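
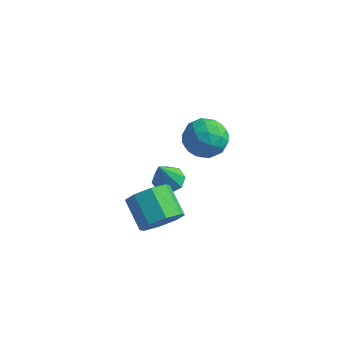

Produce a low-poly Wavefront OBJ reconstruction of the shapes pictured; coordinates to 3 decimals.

v -0.919 3.975 -2.376
v -0.336 4.338 -2.196
v -0.901 3.205 -0.884
v -0.793 4.597 -2.057
v -1.324 4.491 -2.105
v -1.618 4.083 -2.312
v -1.502 3.612 -2.557
v -1.044 3.354 -2.696
v -0.514 3.459 -2.648
v -0.22 3.867 -2.441
v 1.606 3.07 2.42
v 2.289 2.438 2.156
v 1.291 2.202 3.684
v 1.974 1.57 3.42
v 2.224 2.455 3.72
v 2.419 2.991 2.939
v 1.161 1.649 2.901
v 1.356 2.185 2.12
v 2.014 1.56 2.453
v 2.671 2.058 2.959
v 0.909 2.582 2.881
v 1.566 3.08 3.387
v 1.975 2.83 2.177
v 1.605 1.81 3.663
v 1.752 2.33 3.839
v 2.154 1.958 3.684
v 2.051 3.156 2.637
v 2.453 2.784 2.482
v 2.415 2.794 3.401
v 1.127 1.856 3.358
v 1.529 1.484 3.203
v 1.426 2.682 2.156
v 1.828 2.31 2.001
v 1.165 1.846 2.439
v 2.215 1.942 2.196
v 2.03 1.432 2.939
v 1.552 1.478 2.634
v 1.666 1.794 2.175
v 2.601 2.235 2.494
v 2.416 1.725 3.236
v 2.563 2.245 3.413
v 2.677 2.56 2.954
v 2.439 1.719 2.668
v 1.164 2.915 2.604
v 0.979 2.405 3.346
v 0.903 2.08 2.886
v 1.017 2.395 2.427
v 1.55 3.208 2.901
v 1.365 2.698 3.644
v 1.914 2.846 3.665
v 2.028 3.162 3.206
v 1.141 2.921 3.172
v 0.87 0.684 -1.534
v 1.53 0.999 -0.913
v 0.451 1.631 -0.085
v -0.21 1.316 -0.706
v 1.399 1.481 -1.451
v 0.319 2.112 -0.623
v 0.958 1.496 -2.039
v -0.122 2.127 -1.211
v 0.465 1.036 -2.33
v -0.615 1.667 -1.502
v 0.209 0.369 -2.155
v -0.87 1.001 -1.327
v 0.341 -0.112 -1.617
v -0.739 0.519 -0.789
v 0.782 -0.127 -1.029
v -0.298 0.504 -0.201
v 1.275 0.333 -0.738
v 0.195 0.964 0.09
f 2 1 4
f 2 4 3
f 4 1 5
f 4 5 3
f 5 1 6
f 5 6 3
f 6 1 7
f 6 7 3
f 7 1 8
f 7 8 3
f 8 1 9
f 8 9 3
f 9 1 10
f 9 10 3
f 10 1 2
f 10 2 3
f 11 48 27
f 48 22 51
f 27 51 16
f 48 51 27
f 11 27 23
f 27 16 28
f 23 28 12
f 27 28 23
f 11 23 32
f 23 12 33
f 32 33 18
f 23 33 32
f 11 32 44
f 32 18 47
f 44 47 21
f 32 47 44
f 11 44 48
f 44 21 52
f 48 52 22
f 44 52 48
f 12 28 39
f 28 16 42
f 39 42 20
f 28 42 39
f 16 51 29
f 51 22 50
f 29 50 15
f 51 50 29
f 22 52 49
f 52 21 45
f 49 45 13
f 52 45 49
f 21 47 46
f 47 18 34
f 46 34 17
f 47 34 46
f 18 33 38
f 33 12 35
f 38 35 19
f 33 35 38
f 14 40 26
f 40 20 41
f 26 41 15
f 40 41 26
f 14 26 24
f 26 15 25
f 24 25 13
f 26 25 24
f 14 24 31
f 24 13 30
f 31 30 17
f 24 30 31
f 14 31 36
f 31 17 37
f 36 37 19
f 31 37 36
f 14 36 40
f 36 19 43
f 40 43 20
f 36 43 40
f 15 41 29
f 41 20 42
f 29 42 16
f 41 42 29
f 13 25 49
f 25 15 50
f 49 50 22
f 25 50 49
f 17 30 46
f 30 13 45
f 46 45 21
f 30 45 46
f 19 37 38
f 37 17 34
f 38 34 18
f 37 34 38
f 20 43 39
f 43 19 35
f 39 35 12
f 43 35 39
f 54 53 57
f 54 57 55
f 55 57 58
f 55 58 56
f 57 53 59
f 57 59 58
f 58 59 60
f 58 60 56
f 59 53 61
f 59 61 60
f 60 61 62
f 60 62 56
f 61 53 63
f 61 63 62
f 62 63 64
f 62 64 56
f 63 53 65
f 63 65 64
f 64 65 66
f 64 66 56
f 65 53 67
f 65 67 66
f 66 67 68
f 66 68 56
f 67 53 69
f 67 69 68
f 68 69 70
f 68 70 56
f 69 53 54
f 69 54 70
f 70 54 55
f 70 55 56



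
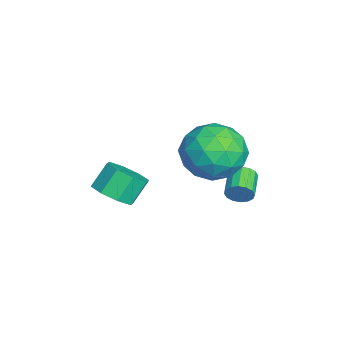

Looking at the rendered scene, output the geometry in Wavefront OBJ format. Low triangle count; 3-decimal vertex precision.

v -0.803 2.265 -2.009
v -0.649 2.491 -1.555
v -1.664 2.62 -1.277
v -1.817 2.395 -1.731
v -0.672 2.698 -1.733
v -1.686 2.828 -1.455
v -0.729 2.79 -1.985
v -1.744 2.919 -1.707
v -0.806 2.74 -2.244
v -1.821 2.87 -1.966
v -0.883 2.564 -2.44
v -1.897 2.693 -2.161
v -0.937 2.307 -2.52
v -1.952 2.437 -2.242
v -0.956 2.04 -2.463
v -1.971 2.169 -2.185
v -0.934 1.832 -2.285
v -1.948 1.962 -2.007
v -0.876 1.741 -2.033
v -1.891 1.87 -1.755
v -0.799 1.79 -1.774
v -1.814 1.92 -1.496
v -0.723 1.967 -1.579
v -1.737 2.096 -1.3
v -0.668 2.223 -1.498
v -1.683 2.353 -1.22
v 0.037 2.352 1.342
v 0.986 2.004 2.044
v 0.234 0.696 0.256
v 1.183 0.348 0.958
v 0.045 0.363 1.425
v -0.077 1.386 2.097
v 1.297 1.314 0.203
v 1.175 2.337 0.875
v 1.764 1.363 1.34
v 0.991 0.775 2.095
v 0.229 1.925 0.205
v -0.544 1.337 0.96
v 0.494 2.323 1.789
v 0.726 0.377 0.511
v 0.057 0.385 0.786
v 0.615 0.181 1.199
v -0.13 1.96 1.82
v 0.427 1.756 2.232
v -0.126 0.791 1.868
v 0.793 0.944 0.068
v 1.35 0.74 0.48
v 0.605 2.519 1.101
v 1.163 2.315 1.514
v 1.346 1.909 0.432
v 1.509 1.742 1.787
v 1.625 0.769 1.149
v 1.692 1.336 0.705
v 1.621 1.938 1.1
v 1.055 1.397 2.231
v 1.171 0.423 1.592
v 0.502 0.432 1.867
v 0.43 1.034 2.262
v 1.512 1.02 1.817
v 0.049 2.277 0.708
v 0.165 1.303 0.069
v 0.79 1.666 0.038
v 0.718 2.268 0.433
v -0.405 1.931 1.151
v -0.289 0.958 0.513
v -0.401 0.762 1.2
v -0.472 1.364 1.595
v -0.292 1.68 0.483
v 0.72 -2.012 -0.975
v 1.286 -2.351 -0.472
v 0.847 -1.828 0.377
v 0.28 -1.488 -0.125
v 1.478 -1.796 -0.715
v 1.039 -1.273 0.134
v 1.225 -1.368 -1.11
v 0.786 -0.844 -0.26
v 0.677 -1.316 -1.425
v 0.237 -0.793 -0.576
v 0.153 -1.672 -1.477
v -0.286 -1.149 -0.628
v -0.039 -2.227 -1.234
v -0.478 -1.704 -0.385
v 0.214 -2.656 -0.84
v -0.225 -2.132 0.01
v 0.763 -2.707 -0.524
v 0.323 -2.184 0.325
f 2 1 5
f 2 5 3
f 3 5 6
f 3 6 4
f 5 1 7
f 5 7 6
f 6 7 8
f 6 8 4
f 7 1 9
f 7 9 8
f 8 9 10
f 8 10 4
f 9 1 11
f 9 11 10
f 10 11 12
f 10 12 4
f 11 1 13
f 11 13 12
f 12 13 14
f 12 14 4
f 13 1 15
f 13 15 14
f 14 15 16
f 14 16 4
f 15 1 17
f 15 17 16
f 16 17 18
f 16 18 4
f 17 1 19
f 17 19 18
f 18 19 20
f 18 20 4
f 19 1 21
f 19 21 20
f 20 21 22
f 20 22 4
f 21 1 23
f 21 23 22
f 22 23 24
f 22 24 4
f 23 1 25
f 23 25 24
f 24 25 26
f 24 26 4
f 25 1 2
f 25 2 26
f 26 2 3
f 26 3 4
f 27 64 43
f 64 38 67
f 43 67 32
f 64 67 43
f 27 43 39
f 43 32 44
f 39 44 28
f 43 44 39
f 27 39 48
f 39 28 49
f 48 49 34
f 39 49 48
f 27 48 60
f 48 34 63
f 60 63 37
f 48 63 60
f 27 60 64
f 60 37 68
f 64 68 38
f 60 68 64
f 28 44 55
f 44 32 58
f 55 58 36
f 44 58 55
f 32 67 45
f 67 38 66
f 45 66 31
f 67 66 45
f 38 68 65
f 68 37 61
f 65 61 29
f 68 61 65
f 37 63 62
f 63 34 50
f 62 50 33
f 63 50 62
f 34 49 54
f 49 28 51
f 54 51 35
f 49 51 54
f 30 56 42
f 56 36 57
f 42 57 31
f 56 57 42
f 30 42 40
f 42 31 41
f 40 41 29
f 42 41 40
f 30 40 47
f 40 29 46
f 47 46 33
f 40 46 47
f 30 47 52
f 47 33 53
f 52 53 35
f 47 53 52
f 30 52 56
f 52 35 59
f 56 59 36
f 52 59 56
f 31 57 45
f 57 36 58
f 45 58 32
f 57 58 45
f 29 41 65
f 41 31 66
f 65 66 38
f 41 66 65
f 33 46 62
f 46 29 61
f 62 61 37
f 46 61 62
f 35 53 54
f 53 33 50
f 54 50 34
f 53 50 54
f 36 59 55
f 59 35 51
f 55 51 28
f 59 51 55
f 70 69 73
f 70 73 71
f 71 73 74
f 71 74 72
f 73 69 75
f 73 75 74
f 74 75 76
f 74 76 72
f 75 69 77
f 75 77 76
f 76 77 78
f 76 78 72
f 77 69 79
f 77 79 78
f 78 79 80
f 78 80 72
f 79 69 81
f 79 81 80
f 80 81 82
f 80 82 72
f 81 69 83
f 81 83 82
f 82 83 84
f 82 84 72
f 83 69 85
f 83 85 84
f 84 85 86
f 84 86 72
f 85 69 70
f 85 70 86
f 86 70 71
f 86 71 72



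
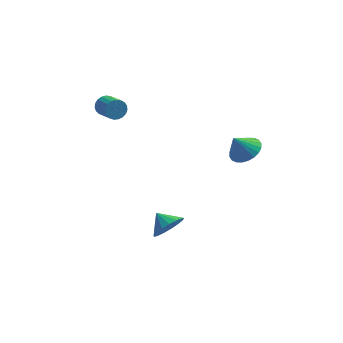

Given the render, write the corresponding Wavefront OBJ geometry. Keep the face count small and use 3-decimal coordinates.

v -0.498 -2.957 -3.452
v 0.193 -2.874 -2.72
v -1.202 -2.243 -2.868
v 0.304 -2.515 -3.025
v 0.231 -2.258 -3.428
v -0.009 -2.161 -3.836
v -0.361 -2.247 -4.156
v -0.745 -2.495 -4.315
v -1.072 -2.849 -4.276
v -1.267 -3.227 -4.048
v -1.287 -3.544 -3.684
v -1.125 -3.727 -3.266
v -0.82 -3.733 -2.891
v -0.442 -3.561 -2.644
v -0.076 -3.251 -2.583
v 3.504 -1.743 2.135
v 4.209 -1.291 2.625
v 2.856 -1.957 3.265
v 3.977 -1.003 2.546
v 3.672 -0.827 2.404
v 3.343 -0.791 2.222
v 3.038 -0.9 2.026
v 2.804 -1.137 1.847
v 2.676 -1.467 1.712
v 2.675 -1.839 1.641
v 2.8 -2.196 1.645
v 3.032 -2.484 1.724
v 3.336 -2.66 1.866
v 3.665 -2.696 2.048
v 3.971 -2.587 2.244
v 4.205 -2.35 2.423
v 4.332 -2.02 2.558
v 4.334 -1.648 2.629
v -4.148 2.294 2.45
v -3.807 2.255 1.874
v -3.151 1.206 2.335
v -3.492 1.246 2.91
v -3.645 2.423 2.026
v -2.989 1.375 2.487
v -3.57 2.569 2.251
v -2.914 1.521 2.712
v -3.595 2.667 2.511
v -2.939 1.619 2.971
v -3.716 2.701 2.76
v -3.059 1.653 3.22
v -3.911 2.665 2.955
v -3.254 1.617 3.416
v -4.147 2.564 3.063
v -3.491 1.516 3.524
v -4.384 2.417 3.065
v -3.727 1.369 3.525
v -4.58 2.248 2.96
v -3.923 1.2 3.421
v -4.701 2.088 2.767
v -4.044 1.04 3.228
v -4.726 1.963 2.52
v -4.07 0.915 2.981
v -4.652 1.895 2.26
v -3.995 0.847 2.721
v -4.491 1.897 2.033
v -3.834 0.848 2.494
v -4.27 1.967 1.878
v -3.613 0.918 2.339
v -4.028 2.093 1.822
v -3.372 1.045 2.283
f 2 1 4
f 2 4 3
f 4 1 5
f 4 5 3
f 5 1 6
f 5 6 3
f 6 1 7
f 6 7 3
f 7 1 8
f 7 8 3
f 8 1 9
f 8 9 3
f 9 1 10
f 9 10 3
f 10 1 11
f 10 11 3
f 11 1 12
f 11 12 3
f 12 1 13
f 12 13 3
f 13 1 14
f 13 14 3
f 14 1 15
f 14 15 3
f 15 1 2
f 15 2 3
f 17 16 19
f 17 19 18
f 19 16 20
f 19 20 18
f 20 16 21
f 20 21 18
f 21 16 22
f 21 22 18
f 22 16 23
f 22 23 18
f 23 16 24
f 23 24 18
f 24 16 25
f 24 25 18
f 25 16 26
f 25 26 18
f 26 16 27
f 26 27 18
f 27 16 28
f 27 28 18
f 28 16 29
f 28 29 18
f 29 16 30
f 29 30 18
f 30 16 31
f 30 31 18
f 31 16 32
f 31 32 18
f 32 16 33
f 32 33 18
f 33 16 17
f 33 17 18
f 35 34 38
f 35 38 36
f 36 38 39
f 36 39 37
f 38 34 40
f 38 40 39
f 39 40 41
f 39 41 37
f 40 34 42
f 40 42 41
f 41 42 43
f 41 43 37
f 42 34 44
f 42 44 43
f 43 44 45
f 43 45 37
f 44 34 46
f 44 46 45
f 45 46 47
f 45 47 37
f 46 34 48
f 46 48 47
f 47 48 49
f 47 49 37
f 48 34 50
f 48 50 49
f 49 50 51
f 49 51 37
f 50 34 52
f 50 52 51
f 51 52 53
f 51 53 37
f 52 34 54
f 52 54 53
f 53 54 55
f 53 55 37
f 54 34 56
f 54 56 55
f 55 56 57
f 55 57 37
f 56 34 58
f 56 58 57
f 57 58 59
f 57 59 37
f 58 34 60
f 58 60 59
f 59 60 61
f 59 61 37
f 60 34 62
f 60 62 61
f 61 62 63
f 61 63 37
f 62 34 64
f 62 64 63
f 63 64 65
f 63 65 37
f 64 34 35
f 64 35 65
f 65 35 36
f 65 36 37



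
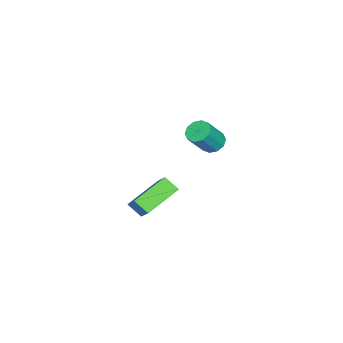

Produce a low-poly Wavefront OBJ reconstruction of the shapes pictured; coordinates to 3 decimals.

v 0.778 -2.011 -4.28
v 0.626 -2.799 -3.651
v -0.883 -0.978 -3.386
v -1.034 -1.766 -2.757
v 1.994 -1.194 -2.963
v 1.843 -1.982 -2.334
v 0.334 -0.161 -2.069
v 0.182 -0.949 -1.44
v 0.972 1.814 2.331
v 1.364 1.424 1.901
v 2.26 0.937 3.16
v 1.868 1.326 3.589
v 1.543 1.817 1.926
v 2.439 1.33 3.184
v 1.504 2.209 2.105
v 2.4 1.721 3.363
v 1.262 2.449 2.37
v 2.158 1.962 3.629
v 0.909 2.447 2.621
v 1.805 1.96 3.879
v 0.58 2.203 2.76
v 1.476 1.716 4.019
v 0.401 1.81 2.736
v 1.297 1.323 3.994
v 0.44 1.419 2.557
v 1.336 0.931 3.815
v 0.682 1.178 2.291
v 1.578 0.691 3.55
v 1.035 1.18 2.041
v 1.931 0.693 3.299
f 2 4 1
f 5 2 1
f 1 4 3
f 3 5 1
f 2 8 4
f 6 2 5
f 6 8 2
f 4 8 3
f 7 5 3
f 3 8 7
f 7 6 5
f 8 6 7
f 10 9 13
f 10 13 11
f 11 13 14
f 11 14 12
f 13 9 15
f 13 15 14
f 14 15 16
f 14 16 12
f 15 9 17
f 15 17 16
f 16 17 18
f 16 18 12
f 17 9 19
f 17 19 18
f 18 19 20
f 18 20 12
f 19 9 21
f 19 21 20
f 20 21 22
f 20 22 12
f 21 9 23
f 21 23 22
f 22 23 24
f 22 24 12
f 23 9 25
f 23 25 24
f 24 25 26
f 24 26 12
f 25 9 27
f 25 27 26
f 26 27 28
f 26 28 12
f 27 9 29
f 27 29 28
f 28 29 30
f 28 30 12
f 29 9 10
f 29 10 30
f 30 10 11
f 30 11 12



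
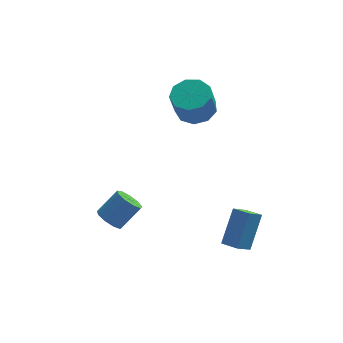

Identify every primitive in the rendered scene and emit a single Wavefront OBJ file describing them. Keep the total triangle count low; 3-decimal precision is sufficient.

v -3.218 -3.089 -2.271
v -2.706 -3.231 -2.697
v -1.811 -2.832 -1.754
v -2.322 -2.691 -1.329
v -2.843 -2.79 -2.754
v -1.948 -2.391 -1.811
v -3.155 -2.489 -2.585
v -2.26 -2.09 -1.642
v -3.496 -2.469 -2.269
v -2.601 -2.07 -1.326
v -3.707 -2.739 -1.955
v -2.812 -2.341 -1.012
v -3.689 -3.173 -1.789
v -2.794 -2.775 -0.846
v -3.45 -3.568 -1.848
v -2.555 -3.169 -0.905
v -3.103 -3.739 -2.106
v -2.207 -3.34 -1.163
v -2.809 -3.606 -2.441
v -1.914 -3.207 -1.498
v 1.99 -4.798 -3.12
v 2.601 -3.808 -1.734
v 1.384 -4.22 -3.267
v 1.995 -3.229 -1.88
v 2.605 -4.311 -3.74
v 3.216 -3.32 -2.353
v 1.999 -3.732 -3.886
v 2.61 -2.742 -2.5
v 0.867 0.773 1.518
v 1.712 0.389 1.57
v 1.419 -0.076 2.933
v 0.573 0.307 2.882
v 1.733 0.989 1.779
v 1.439 0.524 3.142
v 1.348 1.488 1.867
v 1.054 1.023 3.23
v 0.738 1.653 1.791
v 0.444 1.187 3.154
v 0.188 1.405 1.588
v -0.105 0.939 2.951
v -0.044 0.862 1.353
v -0.338 0.396 2.716
v 0.15 0.277 1.195
v -0.144 -0.189 2.558
v 0.679 -0.076 1.188
v 0.386 -0.542 2.551
v 1.296 -0.032 1.336
v 1.003 -0.497 2.699
f 2 1 5
f 2 5 3
f 3 5 6
f 3 6 4
f 5 1 7
f 5 7 6
f 6 7 8
f 6 8 4
f 7 1 9
f 7 9 8
f 8 9 10
f 8 10 4
f 9 1 11
f 9 11 10
f 10 11 12
f 10 12 4
f 11 1 13
f 11 13 12
f 12 13 14
f 12 14 4
f 13 1 15
f 13 15 14
f 14 15 16
f 14 16 4
f 15 1 17
f 15 17 16
f 16 17 18
f 16 18 4
f 17 1 19
f 17 19 18
f 18 19 20
f 18 20 4
f 19 1 2
f 19 2 20
f 20 2 3
f 20 3 4
f 22 24 21
f 25 22 21
f 21 24 23
f 23 25 21
f 22 28 24
f 26 22 25
f 26 28 22
f 24 28 23
f 27 25 23
f 23 28 27
f 27 26 25
f 28 26 27
f 30 29 33
f 30 33 31
f 31 33 34
f 31 34 32
f 33 29 35
f 33 35 34
f 34 35 36
f 34 36 32
f 35 29 37
f 35 37 36
f 36 37 38
f 36 38 32
f 37 29 39
f 37 39 38
f 38 39 40
f 38 40 32
f 39 29 41
f 39 41 40
f 40 41 42
f 40 42 32
f 41 29 43
f 41 43 42
f 42 43 44
f 42 44 32
f 43 29 45
f 43 45 44
f 44 45 46
f 44 46 32
f 45 29 47
f 45 47 46
f 46 47 48
f 46 48 32
f 47 29 30
f 47 30 48
f 48 30 31
f 48 31 32



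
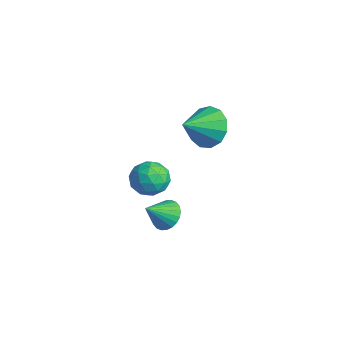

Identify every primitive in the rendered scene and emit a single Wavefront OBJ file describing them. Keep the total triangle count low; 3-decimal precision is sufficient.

v 2 -1.507 -2.507
v 2.398 -2.098 -2.222
v 0.962 -1.962 -1.998
v 1.36 -2.553 -1.713
v 1.47 -1.845 -1.436
v 2.112 -1.564 -1.75
v 1.248 -2.496 -2.47
v 1.89 -2.215 -2.784
v 1.934 -2.709 -2.199
v 2.071 -2.307 -1.559
v 1.289 -1.753 -2.661
v 1.426 -1.351 -2.021
v 2.29 -1.763 -2.409
v 1.07 -2.297 -1.811
v 1.135 -1.882 -1.648
v 1.369 -2.229 -1.48
v 2.122 -1.449 -2.132
v 2.356 -1.796 -1.964
v 1.811 -1.648 -1.502
v 1.004 -2.264 -2.256
v 1.238 -2.611 -2.088
v 1.991 -1.831 -2.74
v 2.225 -2.178 -2.572
v 1.549 -2.412 -2.718
v 2.251 -2.469 -2.228
v 1.641 -2.736 -1.929
v 1.575 -2.703 -2.374
v 1.952 -2.537 -2.559
v 2.332 -2.233 -1.852
v 1.722 -2.5 -1.553
v 1.787 -2.084 -1.39
v 2.164 -1.919 -1.575
v 2.059 -2.592 -1.839
v 1.638 -1.56 -2.667
v 1.028 -1.827 -2.368
v 1.196 -2.141 -2.645
v 1.573 -1.976 -2.83
v 1.719 -1.324 -2.291
v 1.109 -1.591 -1.992
v 1.408 -1.523 -1.661
v 1.785 -1.357 -1.846
v 1.301 -1.468 -2.381
v 2.904 -0.451 0.852
v 3.399 -0.003 1.41
v 3.136 -1.549 1.528
v 2.942 0.011 1.588
v 2.474 -0.122 1.533
v 2.142 -0.36 1.262
v 2.052 -0.626 0.86
v 2.232 -0.837 0.456
v 2.626 -0.925 0.177
v 3.108 -0.863 0.113
v 3.525 -0.67 0.284
v 3.745 -0.407 0.634
v 3.698 -0.159 1.054
v 2.428 -1.783 -3.635
v 2.746 -2.146 -4.07
v 2.472 -2.617 -2.905
v 2.938 -2.031 -3.951
v 3.053 -1.879 -3.784
v 3.072 -1.712 -3.594
v 2.994 -1.555 -3.41
v 2.829 -1.434 -3.261
v 2.603 -1.365 -3.169
v 2.35 -1.36 -3.147
v 2.109 -1.419 -3.2
v 1.917 -1.534 -3.319
v 1.802 -1.686 -3.486
v 1.783 -1.853 -3.676
v 1.861 -2.01 -3.86
v 2.026 -2.131 -4.009
v 2.252 -2.2 -4.102
v 2.505 -2.205 -4.123
f 1 38 17
f 38 12 41
f 17 41 6
f 38 41 17
f 1 17 13
f 17 6 18
f 13 18 2
f 17 18 13
f 1 13 22
f 13 2 23
f 22 23 8
f 13 23 22
f 1 22 34
f 22 8 37
f 34 37 11
f 22 37 34
f 1 34 38
f 34 11 42
f 38 42 12
f 34 42 38
f 2 18 29
f 18 6 32
f 29 32 10
f 18 32 29
f 6 41 19
f 41 12 40
f 19 40 5
f 41 40 19
f 12 42 39
f 42 11 35
f 39 35 3
f 42 35 39
f 11 37 36
f 37 8 24
f 36 24 7
f 37 24 36
f 8 23 28
f 23 2 25
f 28 25 9
f 23 25 28
f 4 30 16
f 30 10 31
f 16 31 5
f 30 31 16
f 4 16 14
f 16 5 15
f 14 15 3
f 16 15 14
f 4 14 21
f 14 3 20
f 21 20 7
f 14 20 21
f 4 21 26
f 21 7 27
f 26 27 9
f 21 27 26
f 4 26 30
f 26 9 33
f 30 33 10
f 26 33 30
f 5 31 19
f 31 10 32
f 19 32 6
f 31 32 19
f 3 15 39
f 15 5 40
f 39 40 12
f 15 40 39
f 7 20 36
f 20 3 35
f 36 35 11
f 20 35 36
f 9 27 28
f 27 7 24
f 28 24 8
f 27 24 28
f 10 33 29
f 33 9 25
f 29 25 2
f 33 25 29
f 44 43 46
f 44 46 45
f 46 43 47
f 46 47 45
f 47 43 48
f 47 48 45
f 48 43 49
f 48 49 45
f 49 43 50
f 49 50 45
f 50 43 51
f 50 51 45
f 51 43 52
f 51 52 45
f 52 43 53
f 52 53 45
f 53 43 54
f 53 54 45
f 54 43 55
f 54 55 45
f 55 43 44
f 55 44 45
f 57 56 59
f 57 59 58
f 59 56 60
f 59 60 58
f 60 56 61
f 60 61 58
f 61 56 62
f 61 62 58
f 62 56 63
f 62 63 58
f 63 56 64
f 63 64 58
f 64 56 65
f 64 65 58
f 65 56 66
f 65 66 58
f 66 56 67
f 66 67 58
f 67 56 68
f 67 68 58
f 68 56 69
f 68 69 58
f 69 56 70
f 69 70 58
f 70 56 71
f 70 71 58
f 71 56 72
f 71 72 58
f 72 56 73
f 72 73 58
f 73 56 57
f 73 57 58



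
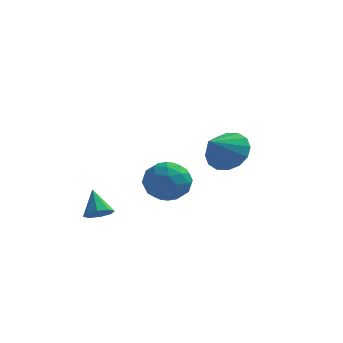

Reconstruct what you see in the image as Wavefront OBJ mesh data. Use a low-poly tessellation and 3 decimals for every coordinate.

v -0.102 1.248 -1.314
v 0.453 1.42 -2.289
v 0.927 -0.24 -0.991
v 1.482 -0.068 -1.966
v 1.623 0.651 -1.099
v 0.987 1.571 -1.299
v 0.393 -0.391 -1.981
v -0.243 0.529 -2.181
v 0.759 0.407 -2.702
v 1.519 1.051 -2.157
v -0.139 0.129 -1.123
v 0.621 0.773 -0.578
v 0.085 1.465 -1.83
v 1.295 -0.285 -1.45
v 1.377 0.138 -0.94
v 1.704 0.239 -1.514
v 0.399 1.553 -1.248
v 0.725 1.654 -1.821
v 1.413 1.202 -1.121
v 0.655 -0.474 -1.459
v 0.981 -0.373 -2.032
v -0.324 0.941 -1.766
v 0.003 1.042 -2.34
v -0.033 -0.022 -2.159
v 0.591 0.97 -2.646
v 1.196 0.096 -2.456
v 0.556 -0.094 -2.465
v 0.182 0.446 -2.582
v 1.038 1.349 -2.326
v 1.643 0.474 -2.136
v 1.725 0.897 -1.626
v 1.352 1.437 -1.743
v 1.218 0.753 -2.568
v -0.263 0.706 -1.144
v 0.342 -0.169 -0.954
v 0.028 -0.257 -1.537
v -0.345 0.283 -1.654
v 0.184 1.084 -0.824
v 0.789 0.21 -0.634
v 1.198 0.734 -0.698
v 0.824 1.274 -0.815
v 0.162 0.427 -0.712
v -1.333 -3.199 -2.117
v -0.715 -3.016 -1.976
v -1.787 -2.461 -1.083
v -0.94 -2.701 -2.301
v -1.396 -2.678 -2.517
v -1.815 -2.96 -2.5
v -1.951 -3.382 -2.258
v -1.725 -3.697 -1.934
v -1.269 -3.721 -1.717
v -0.851 -3.438 -1.735
v 3.997 -3.388 1.927
v 4.889 -3.902 1.89
v 3.423 -4.452 2.833
v 4.937 -3.572 2.307
v 4.732 -3.194 2.622
v 4.331 -2.867 2.75
v 3.84 -2.68 2.659
v 3.391 -2.683 2.371
v 3.105 -2.875 1.964
v 3.057 -3.205 1.548
v 3.262 -3.583 1.233
v 3.663 -3.91 1.104
v 4.154 -4.096 1.196
v 4.603 -4.093 1.483
f 1 38 17
f 38 12 41
f 17 41 6
f 38 41 17
f 1 17 13
f 17 6 18
f 13 18 2
f 17 18 13
f 1 13 22
f 13 2 23
f 22 23 8
f 13 23 22
f 1 22 34
f 22 8 37
f 34 37 11
f 22 37 34
f 1 34 38
f 34 11 42
f 38 42 12
f 34 42 38
f 2 18 29
f 18 6 32
f 29 32 10
f 18 32 29
f 6 41 19
f 41 12 40
f 19 40 5
f 41 40 19
f 12 42 39
f 42 11 35
f 39 35 3
f 42 35 39
f 11 37 36
f 37 8 24
f 36 24 7
f 37 24 36
f 8 23 28
f 23 2 25
f 28 25 9
f 23 25 28
f 4 30 16
f 30 10 31
f 16 31 5
f 30 31 16
f 4 16 14
f 16 5 15
f 14 15 3
f 16 15 14
f 4 14 21
f 14 3 20
f 21 20 7
f 14 20 21
f 4 21 26
f 21 7 27
f 26 27 9
f 21 27 26
f 4 26 30
f 26 9 33
f 30 33 10
f 26 33 30
f 5 31 19
f 31 10 32
f 19 32 6
f 31 32 19
f 3 15 39
f 15 5 40
f 39 40 12
f 15 40 39
f 7 20 36
f 20 3 35
f 36 35 11
f 20 35 36
f 9 27 28
f 27 7 24
f 28 24 8
f 27 24 28
f 10 33 29
f 33 9 25
f 29 25 2
f 33 25 29
f 44 43 46
f 44 46 45
f 46 43 47
f 46 47 45
f 47 43 48
f 47 48 45
f 48 43 49
f 48 49 45
f 49 43 50
f 49 50 45
f 50 43 51
f 50 51 45
f 51 43 52
f 51 52 45
f 52 43 44
f 52 44 45
f 54 53 56
f 54 56 55
f 56 53 57
f 56 57 55
f 57 53 58
f 57 58 55
f 58 53 59
f 58 59 55
f 59 53 60
f 59 60 55
f 60 53 61
f 60 61 55
f 61 53 62
f 61 62 55
f 62 53 63
f 62 63 55
f 63 53 64
f 63 64 55
f 64 53 65
f 64 65 55
f 65 53 66
f 65 66 55
f 66 53 54
f 66 54 55



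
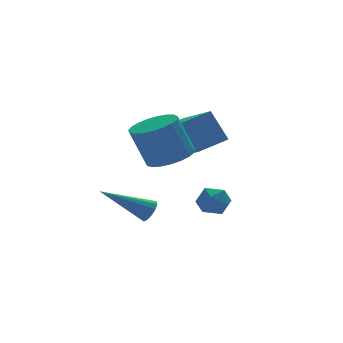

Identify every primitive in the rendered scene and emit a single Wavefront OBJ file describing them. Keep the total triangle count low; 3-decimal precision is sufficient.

v -1.793 1.205 -1.157
v -1.611 0.953 -0.741
v -3.487 1.755 -0.083
v -1.51 1.227 -0.722
v -1.499 1.495 -0.841
v -1.581 1.67 -1.061
v -1.731 1.698 -1.311
v -1.9 1.57 -1.512
v -2.036 1.325 -1.601
v -2.094 1.043 -1.549
v -2.057 0.812 -1.372
v -1.936 0.706 -1.127
v -1.769 0.759 -0.892
v -0.645 -0.416 2.149
v -1.068 0.149 3.393
v -0.761 1.542 1.221
v -1.183 2.107 2.465
v 0.623 -0.187 2.475
v 0.201 0.378 3.719
v 0.508 1.771 1.547
v 0.085 2.336 2.791
v -0.392 0.353 -0.6
v -0.053 0.471 -1.218
v 0.613 0.069 -0.102
v 0.952 0.187 -0.72
v 0.672 0.735 -0.355
v 0.051 0.91 -0.663
v 0.509 -0.37 -0.657
v -0.112 -0.195 -0.965
v 0.504 0.025 -1.253
v 0.605 0.708 -1.067
v -0.045 -0.168 -0.253
v 0.056 0.515 -0.067
v -2.109 -1.248 2.41
v -1.3 -1.478 2.729
v -1.842 -1.243 4.27
v -2.651 -1.012 3.95
v -1.264 -1.109 2.685
v -1.805 -0.873 4.226
v -1.374 -0.763 2.594
v -1.915 -0.528 4.135
v -1.611 -0.501 2.471
v -2.152 -0.266 4.012
v -1.934 -0.368 2.337
v -2.476 -0.133 3.878
v -2.288 -0.387 2.216
v -2.829 -0.152 3.756
v -2.61 -0.555 2.128
v -3.152 -0.32 3.669
v -2.846 -0.843 2.089
v -3.388 -0.608 3.63
v -2.955 -1.201 2.105
v -3.496 -0.965 3.646
v -2.917 -1.566 2.174
v -3.459 -1.331 3.715
v -2.74 -1.877 2.284
v -3.281 -1.642 3.825
v -2.454 -2.079 2.416
v -2.995 -1.844 3.956
v -2.108 -2.137 2.546
v -2.649 -1.902 4.087
v -1.762 -2.041 2.653
v -2.303 -1.806 4.194
v -1.476 -1.808 2.718
v -2.018 -1.573 4.258
f 2 1 4
f 2 4 3
f 4 1 5
f 4 5 3
f 5 1 6
f 5 6 3
f 6 1 7
f 6 7 3
f 7 1 8
f 7 8 3
f 8 1 9
f 8 9 3
f 9 1 10
f 9 10 3
f 10 1 11
f 10 11 3
f 11 1 12
f 11 12 3
f 12 1 13
f 12 13 3
f 13 1 2
f 13 2 3
f 15 17 14
f 18 15 14
f 14 17 16
f 16 18 14
f 15 21 17
f 19 15 18
f 19 21 15
f 17 21 16
f 20 18 16
f 16 21 20
f 20 19 18
f 21 19 20
f 22 33 27
f 22 27 23
f 22 23 29
f 22 29 32
f 22 32 33
f 23 27 31
f 27 33 26
f 33 32 24
f 32 29 28
f 29 23 30
f 25 31 26
f 25 26 24
f 25 24 28
f 25 28 30
f 25 30 31
f 26 31 27
f 24 26 33
f 28 24 32
f 30 28 29
f 31 30 23
f 35 34 38
f 35 38 36
f 36 38 39
f 36 39 37
f 38 34 40
f 38 40 39
f 39 40 41
f 39 41 37
f 40 34 42
f 40 42 41
f 41 42 43
f 41 43 37
f 42 34 44
f 42 44 43
f 43 44 45
f 43 45 37
f 44 34 46
f 44 46 45
f 45 46 47
f 45 47 37
f 46 34 48
f 46 48 47
f 47 48 49
f 47 49 37
f 48 34 50
f 48 50 49
f 49 50 51
f 49 51 37
f 50 34 52
f 50 52 51
f 51 52 53
f 51 53 37
f 52 34 54
f 52 54 53
f 53 54 55
f 53 55 37
f 54 34 56
f 54 56 55
f 55 56 57
f 55 57 37
f 56 34 58
f 56 58 57
f 57 58 59
f 57 59 37
f 58 34 60
f 58 60 59
f 59 60 61
f 59 61 37
f 60 34 62
f 60 62 61
f 61 62 63
f 61 63 37
f 62 34 64
f 62 64 63
f 63 64 65
f 63 65 37
f 64 34 35
f 64 35 65
f 65 35 36
f 65 36 37



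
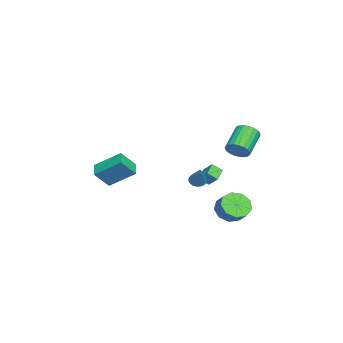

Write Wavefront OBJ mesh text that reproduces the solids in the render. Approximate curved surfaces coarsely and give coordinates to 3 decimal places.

v -1.533 1.02 0.497
v -1.096 1.029 0.101
v -0.267 1.4 1.903
v -1.176 1.279 0.105
v -1.327 1.478 0.187
v -1.518 1.586 0.331
v -1.713 1.582 0.507
v -1.872 1.467 0.681
v -1.964 1.263 0.819
v -1.97 1.011 0.893
v -1.89 0.761 0.888
v -1.739 0.562 0.806
v -1.548 0.454 0.663
v -1.353 0.458 0.487
v -1.194 0.574 0.312
v -1.102 0.777 0.175
v -1.282 3.544 3.291
v -0.991 3.046 3.888
v -2.566 3.438 4.986
v -2.858 3.936 4.389
v -0.854 3.35 3.975
v -2.429 3.743 5.073
v -0.791 3.688 3.944
v -2.366 4.081 5.042
v -0.813 4.001 3.801
v -2.389 4.394 4.898
v -0.916 4.235 3.569
v -2.492 4.628 4.667
v -1.083 4.349 3.289
v -2.658 4.742 4.387
v -1.284 4.324 3.009
v -2.859 4.717 4.107
v -1.485 4.164 2.779
v -3.06 4.557 3.877
v -1.65 3.897 2.636
v -3.226 4.29 3.734
v -1.752 3.569 2.607
v -3.328 3.961 3.705
v -1.773 3.236 2.697
v -3.349 3.629 3.795
v -1.709 2.956 2.889
v -3.284 3.349 3.987
v -1.571 2.778 3.15
v -3.147 3.171 4.248
v -1.383 2.733 3.436
v -2.959 3.125 4.534
v -1.178 2.827 3.697
v -2.753 3.22 4.795
v -0.282 -5.317 1.778
v -0.235 -3.583 2.962
v -0.922 -4.522 0.638
v -0.875 -2.788 1.822
v 0.735 -5.072 1.378
v 0.782 -3.338 2.562
v 0.095 -4.277 0.238
v 0.142 -2.543 1.422
v -3.337 1.407 -0.574
v -3.197 0.753 -0.034
v -4.297 1.569 -0.131
v -4.157 0.915 0.41
v -2.923 2.045 0.09
v -2.783 1.391 0.631
v -3.883 2.207 0.534
v -3.743 1.553 1.074
v 2.035 3.62 -0.388
v 2.852 3.115 -0.761
v 3.482 3.634 -0.084
v 2.665 4.14 0.288
v 2.751 3.711 -1.124
v 3.38 4.23 -0.447
v 2.315 4.264 -1.142
v 2.944 4.783 -0.466
v 1.748 4.516 -0.808
v 2.378 5.035 -0.132
v 1.316 4.349 -0.278
v 1.945 4.868 0.399
v 1.22 3.841 0.201
v 1.85 4.36 0.878
v 1.506 3.23 0.404
v 2.135 3.749 1.081
v 2.039 2.802 0.237
v 2.669 3.321 0.913
v 2.571 2.756 -0.223
v 3.201 3.275 0.453
f 2 1 4
f 2 4 3
f 4 1 5
f 4 5 3
f 5 1 6
f 5 6 3
f 6 1 7
f 6 7 3
f 7 1 8
f 7 8 3
f 8 1 9
f 8 9 3
f 9 1 10
f 9 10 3
f 10 1 11
f 10 11 3
f 11 1 12
f 11 12 3
f 12 1 13
f 12 13 3
f 13 1 14
f 13 14 3
f 14 1 15
f 14 15 3
f 15 1 16
f 15 16 3
f 16 1 2
f 16 2 3
f 18 17 21
f 18 21 19
f 19 21 22
f 19 22 20
f 21 17 23
f 21 23 22
f 22 23 24
f 22 24 20
f 23 17 25
f 23 25 24
f 24 25 26
f 24 26 20
f 25 17 27
f 25 27 26
f 26 27 28
f 26 28 20
f 27 17 29
f 27 29 28
f 28 29 30
f 28 30 20
f 29 17 31
f 29 31 30
f 30 31 32
f 30 32 20
f 31 17 33
f 31 33 32
f 32 33 34
f 32 34 20
f 33 17 35
f 33 35 34
f 34 35 36
f 34 36 20
f 35 17 37
f 35 37 36
f 36 37 38
f 36 38 20
f 37 17 39
f 37 39 38
f 38 39 40
f 38 40 20
f 39 17 41
f 39 41 40
f 40 41 42
f 40 42 20
f 41 17 43
f 41 43 42
f 42 43 44
f 42 44 20
f 43 17 45
f 43 45 44
f 44 45 46
f 44 46 20
f 45 17 47
f 45 47 46
f 46 47 48
f 46 48 20
f 47 17 18
f 47 18 48
f 48 18 19
f 48 19 20
f 50 52 49
f 53 50 49
f 49 52 51
f 51 53 49
f 50 56 52
f 54 50 53
f 54 56 50
f 52 56 51
f 55 53 51
f 51 56 55
f 55 54 53
f 56 54 55
f 58 60 57
f 61 58 57
f 57 60 59
f 59 61 57
f 58 64 60
f 62 58 61
f 62 64 58
f 60 64 59
f 63 61 59
f 59 64 63
f 63 62 61
f 64 62 63
f 66 65 69
f 66 69 67
f 67 69 70
f 67 70 68
f 69 65 71
f 69 71 70
f 70 71 72
f 70 72 68
f 71 65 73
f 71 73 72
f 72 73 74
f 72 74 68
f 73 65 75
f 73 75 74
f 74 75 76
f 74 76 68
f 75 65 77
f 75 77 76
f 76 77 78
f 76 78 68
f 77 65 79
f 77 79 78
f 78 79 80
f 78 80 68
f 79 65 81
f 79 81 80
f 80 81 82
f 80 82 68
f 81 65 83
f 81 83 82
f 82 83 84
f 82 84 68
f 83 65 66
f 83 66 84
f 84 66 67
f 84 67 68



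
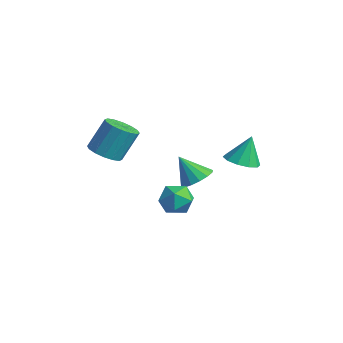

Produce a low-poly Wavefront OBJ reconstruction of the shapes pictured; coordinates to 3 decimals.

v 3.033 -1.171 0.227
v 3.999 -0.773 -0.128
v 3.701 -2.827 0.188
v 4.667 -2.429 -0.167
v 4.33 -2.221 0.863
v 3.917 -1.198 0.887
v 3.783 -2.402 -0.827
v 3.37 -1.379 -0.803
v 4.463 -1.534 -0.78
v 4.801 -1.422 0.265
v 2.899 -2.178 -0.205
v 3.237 -2.066 0.84
v -1.335 2.997 -2.576
v -0.412 2.57 -2.155
v -2.325 2.383 -1.024
v -0.432 3.104 -1.957
v -0.693 3.608 -1.924
v -1.127 3.949 -2.066
v -1.616 4.035 -2.345
v -2.03 3.842 -2.685
v -2.258 3.423 -2.996
v -2.238 2.89 -3.194
v -1.977 2.385 -3.227
v -1.543 2.044 -3.085
v -1.054 1.959 -2.807
v -0.64 2.151 -2.467
v -3.434 -1.883 0.101
v -2.786 -1.134 -0.378
v -2.658 -0.029 1.52
v -3.306 -0.777 1.999
v -3.316 -0.941 -0.455
v -3.188 0.164 1.443
v -3.878 -1 -0.383
v -3.75 0.105 1.515
v -4.32 -1.296 -0.181
v -4.193 -0.19 1.717
v -4.526 -1.748 0.096
v -4.398 -0.643 1.994
v -4.438 -2.237 0.375
v -4.311 -1.132 2.273
v -4.082 -2.631 0.58
v -3.954 -1.526 2.478
v -3.552 -2.824 0.657
v -3.424 -1.719 2.555
v -2.99 -2.765 0.585
v -2.862 -1.66 2.483
v -2.547 -2.47 0.383
v -2.42 -1.364 2.281
v -2.342 -2.017 0.106
v -2.214 -0.912 2.004
v -2.429 -1.528 -0.173
v -2.302 -0.423 1.725
v 3.411 2.728 1.347
v 4.402 3.103 1.203
v 3.409 3.392 3.073
v 3.976 3.575 1.021
v 3.334 3.724 0.963
v 2.722 3.491 1.052
v 2.372 2.968 1.254
v 2.419 2.352 1.491
v 2.845 1.88 1.673
v 3.487 1.732 1.73
v 4.099 1.964 1.641
v 4.449 2.487 1.44
f 1 12 6
f 1 6 2
f 1 2 8
f 1 8 11
f 1 11 12
f 2 6 10
f 6 12 5
f 12 11 3
f 11 8 7
f 8 2 9
f 4 10 5
f 4 5 3
f 4 3 7
f 4 7 9
f 4 9 10
f 5 10 6
f 3 5 12
f 7 3 11
f 9 7 8
f 10 9 2
f 14 13 16
f 14 16 15
f 16 13 17
f 16 17 15
f 17 13 18
f 17 18 15
f 18 13 19
f 18 19 15
f 19 13 20
f 19 20 15
f 20 13 21
f 20 21 15
f 21 13 22
f 21 22 15
f 22 13 23
f 22 23 15
f 23 13 24
f 23 24 15
f 24 13 25
f 24 25 15
f 25 13 26
f 25 26 15
f 26 13 14
f 26 14 15
f 28 27 31
f 28 31 29
f 29 31 32
f 29 32 30
f 31 27 33
f 31 33 32
f 32 33 34
f 32 34 30
f 33 27 35
f 33 35 34
f 34 35 36
f 34 36 30
f 35 27 37
f 35 37 36
f 36 37 38
f 36 38 30
f 37 27 39
f 37 39 38
f 38 39 40
f 38 40 30
f 39 27 41
f 39 41 40
f 40 41 42
f 40 42 30
f 41 27 43
f 41 43 42
f 42 43 44
f 42 44 30
f 43 27 45
f 43 45 44
f 44 45 46
f 44 46 30
f 45 27 47
f 45 47 46
f 46 47 48
f 46 48 30
f 47 27 49
f 47 49 48
f 48 49 50
f 48 50 30
f 49 27 51
f 49 51 50
f 50 51 52
f 50 52 30
f 51 27 28
f 51 28 52
f 52 28 29
f 52 29 30
f 54 53 56
f 54 56 55
f 56 53 57
f 56 57 55
f 57 53 58
f 57 58 55
f 58 53 59
f 58 59 55
f 59 53 60
f 59 60 55
f 60 53 61
f 60 61 55
f 61 53 62
f 61 62 55
f 62 53 63
f 62 63 55
f 63 53 64
f 63 64 55
f 64 53 54
f 64 54 55



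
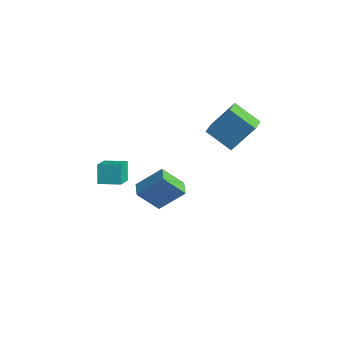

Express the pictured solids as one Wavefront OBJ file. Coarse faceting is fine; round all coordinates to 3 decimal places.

v -0.798 3.347 0.993
v -0.081 4.475 2.69
v 0.713 3.856 0.016
v 1.43 4.983 1.713
v -0.19 2.337 1.407
v 0.527 3.464 3.104
v 1.321 2.845 0.43
v 2.038 3.973 2.127
v -2.417 -3.201 -0.899
v -2.944 -2.724 0.129
v -1.389 -2.404 -0.742
v -1.917 -1.927 0.286
v -1.703 -4.293 -0.026
v -2.231 -3.816 1.002
v -0.676 -3.496 0.131
v -1.203 -3.019 1.159
v -1.814 -1.384 -3.083
v -0.896 -0.207 -1.766
v -2.582 -0.775 -3.091
v -1.664 0.402 -1.775
v -1.036 -0.422 -4.485
v -0.118 0.755 -3.169
v -1.804 0.187 -4.494
v -0.886 1.364 -3.177
f 2 4 1
f 5 2 1
f 1 4 3
f 3 5 1
f 2 8 4
f 6 2 5
f 6 8 2
f 4 8 3
f 7 5 3
f 3 8 7
f 7 6 5
f 8 6 7
f 10 12 9
f 13 10 9
f 9 12 11
f 11 13 9
f 10 16 12
f 14 10 13
f 14 16 10
f 12 16 11
f 15 13 11
f 11 16 15
f 15 14 13
f 16 14 15
f 18 20 17
f 21 18 17
f 17 20 19
f 19 21 17
f 18 24 20
f 22 18 21
f 22 24 18
f 20 24 19
f 23 21 19
f 19 24 23
f 23 22 21
f 24 22 23



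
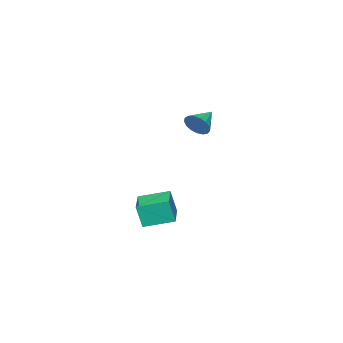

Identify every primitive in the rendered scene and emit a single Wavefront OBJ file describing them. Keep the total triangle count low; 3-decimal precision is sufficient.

v -0.044 3.877 3.426
v 0.129 4.164 3.875
v -0.976 3.803 3.834
v 0.041 4.354 3.707
v -0.067 4.435 3.476
v -0.17 4.388 3.232
v -0.244 4.224 3.034
v -0.272 3.98 2.925
v -0.248 3.713 2.931
v -0.177 3.484 3.05
v -0.076 3.345 3.256
v 0.032 3.328 3.5
v 0.123 3.436 3.728
v 0.176 3.646 3.886
v 0.178 3.909 3.939
v -1.575 1.582 -2.02
v -1.426 1.375 -0.991
v -0.479 2.469 -2.001
v -0.33 2.261 -0.972
v -0.79 0.619 -2.328
v -0.641 0.411 -1.299
v 0.306 1.505 -2.309
v 0.455 1.298 -1.28
f 2 1 4
f 2 4 3
f 4 1 5
f 4 5 3
f 5 1 6
f 5 6 3
f 6 1 7
f 6 7 3
f 7 1 8
f 7 8 3
f 8 1 9
f 8 9 3
f 9 1 10
f 9 10 3
f 10 1 11
f 10 11 3
f 11 1 12
f 11 12 3
f 12 1 13
f 12 13 3
f 13 1 14
f 13 14 3
f 14 1 15
f 14 15 3
f 15 1 2
f 15 2 3
f 17 19 16
f 20 17 16
f 16 19 18
f 18 20 16
f 17 23 19
f 21 17 20
f 21 23 17
f 19 23 18
f 22 20 18
f 18 23 22
f 22 21 20
f 23 21 22



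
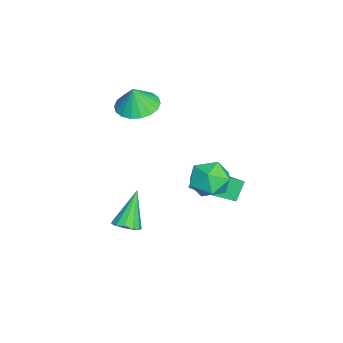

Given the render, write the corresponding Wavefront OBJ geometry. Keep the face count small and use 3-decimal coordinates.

v -3.708 -0.418 2.206
v -2.686 -0.106 2.054
v -3.472 -0.582 3.454
v -2.91 0.308 2.151
v -3.293 0.578 2.259
v -3.758 0.651 2.357
v -4.213 0.512 2.425
v -4.568 0.189 2.45
v -4.753 -0.254 2.426
v -4.731 -0.729 2.359
v -4.506 -1.143 2.262
v -4.124 -1.413 2.154
v -3.659 -1.486 2.056
v -3.204 -1.347 1.988
v -2.849 -1.024 1.963
v -2.664 -0.581 1.987
v 0.275 3.649 1.611
v 1.01 4.22 1.058
v 0.29 2.42 0.362
v 1.025 2.991 -0.191
v 1.298 2.52 0.746
v 1.288 3.28 1.517
v 0.012 3.36 -0.097
v 0.002 4.12 0.674
v 0.848 4.042 0.002
v 1.643 3.522 0.523
v -0.343 3.118 0.897
v 0.452 2.598 1.418
v -0.361 -0.566 -3.778
v 0.108 -0.966 -3.407
v -1.399 -0.174 -2.042
v 0.254 -0.588 -3.406
v 0.205 -0.202 -3.522
v -0.024 0.068 -3.72
v -0.361 0.137 -3.936
v -0.697 -0.017 -4.102
v -0.927 -0.346 -4.166
v -0.977 -0.744 -4.106
v -0.832 -1.085 -3.942
v -0.537 -1.262 -3.726
v -0.187 -1.218 -3.527
v -1.454 2.174 -1.696
v -2.135 2.497 -0.814
v -2.397 3.603 -2.947
v -3.077 3.926 -2.065
v -0.703 2.934 -1.395
v -1.383 3.257 -0.513
v -1.645 4.363 -2.646
v -2.326 4.686 -1.764
f 2 1 4
f 2 4 3
f 4 1 5
f 4 5 3
f 5 1 6
f 5 6 3
f 6 1 7
f 6 7 3
f 7 1 8
f 7 8 3
f 8 1 9
f 8 9 3
f 9 1 10
f 9 10 3
f 10 1 11
f 10 11 3
f 11 1 12
f 11 12 3
f 12 1 13
f 12 13 3
f 13 1 14
f 13 14 3
f 14 1 15
f 14 15 3
f 15 1 16
f 15 16 3
f 16 1 2
f 16 2 3
f 17 28 22
f 17 22 18
f 17 18 24
f 17 24 27
f 17 27 28
f 18 22 26
f 22 28 21
f 28 27 19
f 27 24 23
f 24 18 25
f 20 26 21
f 20 21 19
f 20 19 23
f 20 23 25
f 20 25 26
f 21 26 22
f 19 21 28
f 23 19 27
f 25 23 24
f 26 25 18
f 30 29 32
f 30 32 31
f 32 29 33
f 32 33 31
f 33 29 34
f 33 34 31
f 34 29 35
f 34 35 31
f 35 29 36
f 35 36 31
f 36 29 37
f 36 37 31
f 37 29 38
f 37 38 31
f 38 29 39
f 38 39 31
f 39 29 40
f 39 40 31
f 40 29 41
f 40 41 31
f 41 29 30
f 41 30 31
f 43 45 42
f 46 43 42
f 42 45 44
f 44 46 42
f 43 49 45
f 47 43 46
f 47 49 43
f 45 49 44
f 48 46 44
f 44 49 48
f 48 47 46
f 49 47 48



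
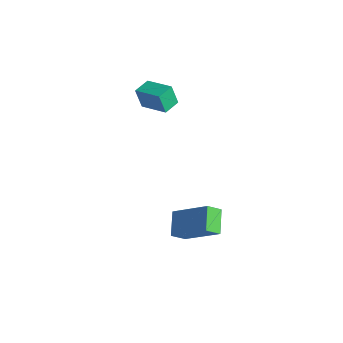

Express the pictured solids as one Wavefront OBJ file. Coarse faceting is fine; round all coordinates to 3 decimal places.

v -0.474 -2.803 3.001
v -0.772 -2.911 3.981
v -0.601 -1.965 3.054
v -0.899 -2.072 4.034
v 0.859 -2.628 3.426
v 0.561 -2.735 4.406
v 0.732 -1.789 3.479
v 0.434 -1.897 4.459
v 3.565 -4.018 -2.723
v 3.332 -4.634 -2.185
v 2.818 -3.231 -2.144
v 2.586 -3.846 -1.606
v 5.154 -3.474 -1.414
v 4.922 -4.089 -0.876
v 4.408 -2.686 -0.835
v 4.175 -3.302 -0.297
f 2 4 1
f 5 2 1
f 1 4 3
f 3 5 1
f 2 8 4
f 6 2 5
f 6 8 2
f 4 8 3
f 7 5 3
f 3 8 7
f 7 6 5
f 8 6 7
f 10 12 9
f 13 10 9
f 9 12 11
f 11 13 9
f 10 16 12
f 14 10 13
f 14 16 10
f 12 16 11
f 15 13 11
f 11 16 15
f 15 14 13
f 16 14 15



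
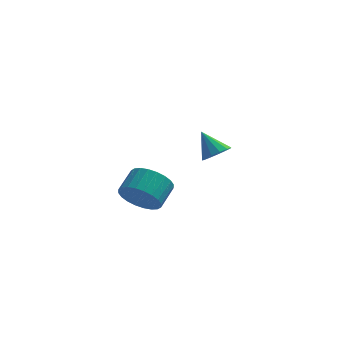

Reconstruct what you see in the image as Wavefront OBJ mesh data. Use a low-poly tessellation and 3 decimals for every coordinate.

v -0.61 -4.168 2.761
v -0.19 -3.847 1.959
v 0.169 -2.871 2.538
v -0.25 -3.192 3.339
v -0.533 -3.701 1.925
v -0.174 -2.725 2.504
v -0.888 -3.626 2.019
v -0.529 -2.65 2.597
v -1.2 -3.633 2.225
v -0.841 -2.657 2.804
v -1.423 -3.722 2.513
v -1.064 -2.746 3.092
v -1.522 -3.879 2.839
v -1.163 -2.903 3.417
v -1.482 -4.079 3.152
v -1.122 -3.103 3.731
v -1.309 -4.294 3.406
v -0.95 -3.318 3.985
v -1.029 -4.489 3.562
v -0.67 -3.513 4.141
v -0.686 -4.635 3.596
v -0.327 -3.659 4.175
v -0.331 -4.71 3.503
v 0.028 -3.734 4.081
v -0.019 -4.703 3.296
v 0.34 -3.727 3.875
v 0.204 -4.614 3.008
v 0.563 -3.638 3.587
v 0.303 -4.457 2.683
v 0.662 -3.481 3.261
v 0.262 -4.257 2.369
v 0.622 -3.281 2.948
v 0.09 -4.042 2.115
v 0.449 -3.066 2.694
v 1.804 1.565 2.35
v 2.405 1.68 2.728
v 1.056 2.115 3.37
v 2.345 2.013 2.504
v 2.113 2.204 2.231
v 1.783 2.191 1.996
v 1.459 1.98 1.873
v 1.245 1.637 1.901
v 1.208 1.27 2.072
v 1.36 0.998 2.331
v 1.653 0.905 2.596
v 1.994 1.021 2.782
v 2.275 1.311 2.831
f 2 1 5
f 2 5 3
f 3 5 6
f 3 6 4
f 5 1 7
f 5 7 6
f 6 7 8
f 6 8 4
f 7 1 9
f 7 9 8
f 8 9 10
f 8 10 4
f 9 1 11
f 9 11 10
f 10 11 12
f 10 12 4
f 11 1 13
f 11 13 12
f 12 13 14
f 12 14 4
f 13 1 15
f 13 15 14
f 14 15 16
f 14 16 4
f 15 1 17
f 15 17 16
f 16 17 18
f 16 18 4
f 17 1 19
f 17 19 18
f 18 19 20
f 18 20 4
f 19 1 21
f 19 21 20
f 20 21 22
f 20 22 4
f 21 1 23
f 21 23 22
f 22 23 24
f 22 24 4
f 23 1 25
f 23 25 24
f 24 25 26
f 24 26 4
f 25 1 27
f 25 27 26
f 26 27 28
f 26 28 4
f 27 1 29
f 27 29 28
f 28 29 30
f 28 30 4
f 29 1 31
f 29 31 30
f 30 31 32
f 30 32 4
f 31 1 33
f 31 33 32
f 32 33 34
f 32 34 4
f 33 1 2
f 33 2 34
f 34 2 3
f 34 3 4
f 36 35 38
f 36 38 37
f 38 35 39
f 38 39 37
f 39 35 40
f 39 40 37
f 40 35 41
f 40 41 37
f 41 35 42
f 41 42 37
f 42 35 43
f 42 43 37
f 43 35 44
f 43 44 37
f 44 35 45
f 44 45 37
f 45 35 46
f 45 46 37
f 46 35 47
f 46 47 37
f 47 35 36
f 47 36 37



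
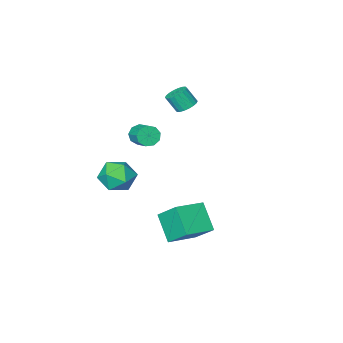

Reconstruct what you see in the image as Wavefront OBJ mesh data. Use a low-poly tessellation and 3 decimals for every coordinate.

v -0.439 1.938 -0.862
v -0.765 3.206 0.358
v -0.243 3.267 -2.191
v -0.57 4.535 -0.971
v 1.37 2.045 -0.489
v 1.043 3.313 0.731
v 1.565 3.374 -1.818
v 1.239 4.642 -0.598
v -4.029 -3.357 3.504
v -3.393 -3.068 3.378
v -2.975 -3.553 4.369
v -3.611 -3.843 4.496
v -3.539 -2.845 3.548
v -3.121 -3.331 4.54
v -3.782 -2.724 3.71
v -3.364 -3.21 4.701
v -4.074 -2.729 3.831
v -3.656 -3.214 4.822
v -4.357 -2.857 3.887
v -3.939 -3.343 4.879
v -4.575 -3.085 3.868
v -4.157 -3.57 4.859
v -4.685 -3.367 3.776
v -4.267 -3.852 4.767
v -4.665 -3.647 3.631
v -4.247 -4.132 4.622
v -4.519 -3.869 3.46
v -4.101 -4.355 4.452
v -4.276 -3.99 3.299
v -3.858 -4.476 4.29
v -3.984 -3.986 3.178
v -3.566 -4.471 4.169
v -3.701 -3.857 3.121
v -3.283 -4.343 4.113
v -3.483 -3.63 3.141
v -3.065 -4.115 4.132
v -3.373 -3.348 3.233
v -2.955 -3.833 4.224
v -0.435 -2.523 2.797
v -0.072 -2.837 3.32
v 0.138 -1.652 3.886
v -0.225 -1.337 3.363
v 0.229 -2.717 2.958
v 0.439 -1.532 3.524
v 0.219 -2.506 2.52
v 0.428 -1.321 3.086
v -0.097 -2.303 2.212
v 0.113 -1.118 2.778
v -0.571 -2.203 2.178
v -0.361 -1.018 2.744
v -0.981 -2.252 2.433
v -0.772 -1.067 2.999
v -1.136 -2.428 2.859
v -0.926 -1.243 3.425
v -0.962 -2.648 3.255
v -0.753 -1.463 3.821
v -0.542 -2.81 3.437
v -0.332 -1.624 4.004
v 1.317 -1.002 -0.253
v 1.738 -0.57 0.758
v 1.462 -2.77 0.442
v 1.883 -2.338 1.453
v 0.758 -2.154 1.157
v 0.668 -1.062 0.728
v 2.532 -2.278 0.472
v 2.442 -1.186 0.043
v 2.488 -1.359 1.207
v 1.392 -1.282 1.63
v 1.808 -2.058 -0.43
v 0.712 -1.981 -0.007
f 2 4 1
f 5 2 1
f 1 4 3
f 3 5 1
f 2 8 4
f 6 2 5
f 6 8 2
f 4 8 3
f 7 5 3
f 3 8 7
f 7 6 5
f 8 6 7
f 10 9 13
f 10 13 11
f 11 13 14
f 11 14 12
f 13 9 15
f 13 15 14
f 14 15 16
f 14 16 12
f 15 9 17
f 15 17 16
f 16 17 18
f 16 18 12
f 17 9 19
f 17 19 18
f 18 19 20
f 18 20 12
f 19 9 21
f 19 21 20
f 20 21 22
f 20 22 12
f 21 9 23
f 21 23 22
f 22 23 24
f 22 24 12
f 23 9 25
f 23 25 24
f 24 25 26
f 24 26 12
f 25 9 27
f 25 27 26
f 26 27 28
f 26 28 12
f 27 9 29
f 27 29 28
f 28 29 30
f 28 30 12
f 29 9 31
f 29 31 30
f 30 31 32
f 30 32 12
f 31 9 33
f 31 33 32
f 32 33 34
f 32 34 12
f 33 9 35
f 33 35 34
f 34 35 36
f 34 36 12
f 35 9 37
f 35 37 36
f 36 37 38
f 36 38 12
f 37 9 10
f 37 10 38
f 38 10 11
f 38 11 12
f 40 39 43
f 40 43 41
f 41 43 44
f 41 44 42
f 43 39 45
f 43 45 44
f 44 45 46
f 44 46 42
f 45 39 47
f 45 47 46
f 46 47 48
f 46 48 42
f 47 39 49
f 47 49 48
f 48 49 50
f 48 50 42
f 49 39 51
f 49 51 50
f 50 51 52
f 50 52 42
f 51 39 53
f 51 53 52
f 52 53 54
f 52 54 42
f 53 39 55
f 53 55 54
f 54 55 56
f 54 56 42
f 55 39 57
f 55 57 56
f 56 57 58
f 56 58 42
f 57 39 40
f 57 40 58
f 58 40 41
f 58 41 42
f 59 70 64
f 59 64 60
f 59 60 66
f 59 66 69
f 59 69 70
f 60 64 68
f 64 70 63
f 70 69 61
f 69 66 65
f 66 60 67
f 62 68 63
f 62 63 61
f 62 61 65
f 62 65 67
f 62 67 68
f 63 68 64
f 61 63 70
f 65 61 69
f 67 65 66
f 68 67 60



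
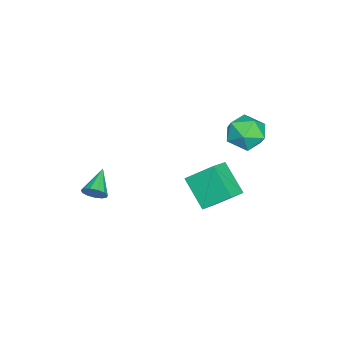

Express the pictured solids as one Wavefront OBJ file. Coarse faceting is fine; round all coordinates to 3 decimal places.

v -3.42 4.169 1.01
v -2.862 4.458 1.813
v -3.518 2.642 1.627
v -2.96 2.931 2.43
v -3.909 3.286 2.315
v -3.848 4.23 1.933
v -2.532 2.87 1.507
v -2.471 3.814 1.125
v -2.313 3.655 2.12
v -3.164 3.912 2.62
v -3.216 3.188 0.82
v -4.067 3.445 1.32
v 0.352 -2.212 -0.863
v 0.594 -1.978 -0.367
v -0.912 -2.228 -0.237
v 0.497 -1.716 -0.558
v 0.353 -1.613 -0.846
v 0.209 -1.699 -1.139
v 0.11 -1.949 -1.345
v 0.088 -2.282 -1.397
v 0.15 -2.593 -1.28
v 0.276 -2.783 -1.03
v 0.426 -2.792 -0.728
v 0.552 -2.617 -0.468
v 0.615 -2.313 -0.333
v -2.09 1.113 -1.099
v -2.234 2.349 -0.078
v -3.102 1.399 -1.588
v -3.246 2.636 -0.567
v -1.234 2.164 -2.253
v -1.378 3.401 -1.232
v -2.246 2.451 -2.742
v -2.39 3.687 -1.721
f 1 12 6
f 1 6 2
f 1 2 8
f 1 8 11
f 1 11 12
f 2 6 10
f 6 12 5
f 12 11 3
f 11 8 7
f 8 2 9
f 4 10 5
f 4 5 3
f 4 3 7
f 4 7 9
f 4 9 10
f 5 10 6
f 3 5 12
f 7 3 11
f 9 7 8
f 10 9 2
f 14 13 16
f 14 16 15
f 16 13 17
f 16 17 15
f 17 13 18
f 17 18 15
f 18 13 19
f 18 19 15
f 19 13 20
f 19 20 15
f 20 13 21
f 20 21 15
f 21 13 22
f 21 22 15
f 22 13 23
f 22 23 15
f 23 13 24
f 23 24 15
f 24 13 25
f 24 25 15
f 25 13 14
f 25 14 15
f 27 29 26
f 30 27 26
f 26 29 28
f 28 30 26
f 27 33 29
f 31 27 30
f 31 33 27
f 29 33 28
f 32 30 28
f 28 33 32
f 32 31 30
f 33 31 32



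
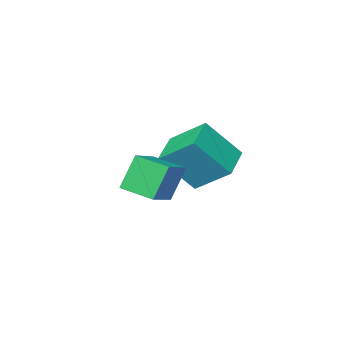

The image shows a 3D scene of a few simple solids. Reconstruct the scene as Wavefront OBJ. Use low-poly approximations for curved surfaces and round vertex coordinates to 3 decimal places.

v 1.929 -1.331 2.134
v 1.244 -1.319 3.602
v 1.33 -0.066 1.844
v 0.645 -0.054 3.312
v 3.215 -0.586 2.728
v 2.53 -0.574 4.196
v 2.616 0.679 2.438
v 1.931 0.691 3.906
v -1.196 -3.732 3.217
v -1.858 -2.307 4.354
v -2.405 -3.002 1.597
v -3.067 -1.576 2.733
v 0.047 -2.764 2.727
v -0.615 -1.338 3.863
v -1.162 -2.033 1.106
v -1.824 -0.608 2.243
f 2 4 1
f 5 2 1
f 1 4 3
f 3 5 1
f 2 8 4
f 6 2 5
f 6 8 2
f 4 8 3
f 7 5 3
f 3 8 7
f 7 6 5
f 8 6 7
f 10 12 9
f 13 10 9
f 9 12 11
f 11 13 9
f 10 16 12
f 14 10 13
f 14 16 10
f 12 16 11
f 15 13 11
f 11 16 15
f 15 14 13
f 16 14 15



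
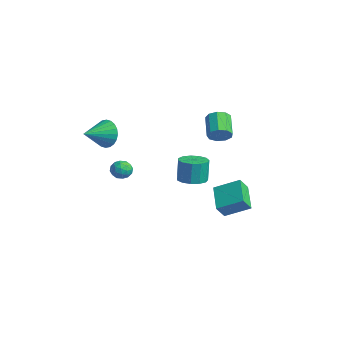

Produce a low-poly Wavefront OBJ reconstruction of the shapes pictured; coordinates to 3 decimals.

v -2.492 3.756 1.888
v -2.171 3.513 2.52
v -3.427 4.001 3.345
v -3.748 4.244 2.712
v -2.039 4.001 2.433
v -3.295 4.489 3.258
v -2.119 4.374 2.09
v -3.375 4.862 2.915
v -2.373 4.459 1.653
v -3.63 4.946 2.478
v -2.683 4.214 1.325
v -3.94 4.702 2.15
v -2.904 3.755 1.261
v -4.16 4.243 2.086
v -2.931 3.297 1.49
v -4.188 3.785 2.315
v -2.753 3.053 1.905
v -4.01 3.541 2.73
v -2.453 3.139 2.312
v -3.709 3.627 3.137
v 0.098 2.647 -1.459
v 0.284 2.057 -0.661
v 0.903 3.898 -0.722
v 1.089 3.307 0.076
v 1.671 2.093 -2.236
v 1.857 1.502 -1.438
v 2.476 3.343 -1.499
v 2.662 2.753 -0.701
v -1.141 -2.528 0.848
v -0.703 -2.359 1.329
v -1.117 -3.561 1.191
v -0.679 -3.392 1.672
v -1.315 -3.176 1.706
v -1.33 -2.538 1.494
v -0.49 -3.382 1.026
v -0.505 -2.744 0.814
v -0.3 -2.887 1.439
v -0.81 -2.759 1.859
v -1.01 -3.161 0.661
v -1.52 -3.033 1.081
v -0.924 -2.353 1.059
v -0.896 -3.567 1.461
v -1.27 -3.441 1.481
v -1.012 -3.341 1.764
v -1.293 -2.458 1.155
v -1.035 -2.358 1.438
v -1.395 -2.839 1.659
v -0.785 -3.562 1.082
v -0.527 -3.462 1.365
v -0.808 -2.579 0.756
v -0.55 -2.479 1.039
v -0.425 -3.081 0.861
v -0.43 -2.563 1.406
v -0.416 -3.171 1.608
v -0.305 -3.165 1.228
v -0.313 -2.79 1.104
v -0.729 -2.488 1.653
v -0.715 -3.096 1.854
v -1.09 -2.969 1.874
v -1.098 -2.594 1.75
v -0.493 -2.799 1.718
v -1.105 -2.824 0.666
v -1.091 -3.432 0.867
v -0.722 -3.326 0.77
v -0.73 -2.951 0.646
v -1.404 -2.749 0.912
v -1.39 -3.357 1.114
v -1.507 -3.13 1.416
v -1.515 -2.755 1.292
v -1.327 -3.121 0.802
v -3.358 -2.865 2.955
v -2.974 -2.491 3.799
v -2.922 -4.375 3.425
v -3.341 -2.563 3.908
v -3.711 -2.681 3.872
v -4.028 -2.827 3.696
v -4.242 -2.979 3.408
v -4.322 -3.114 3.05
v -4.255 -3.21 2.678
v -4.051 -3.254 2.348
v -3.742 -3.239 2.111
v -3.374 -3.167 2.002
v -3.004 -3.049 2.038
v -2.688 -2.903 2.213
v -2.473 -2.751 2.502
v -2.394 -2.617 2.859
v -2.461 -2.52 3.231
v -2.664 -2.476 3.561
v 0.316 0.754 0.281
v 1.06 0.317 0.388
v 0.929 0.45 1.846
v 0.184 0.886 1.739
v 1.182 0.791 0.355
v 1.051 0.924 1.813
v 1.028 1.253 0.299
v 0.897 1.386 1.757
v 0.648 1.556 0.238
v 0.517 1.689 1.696
v 0.162 1.605 0.19
v 0.031 1.738 1.648
v -0.275 1.383 0.171
v -0.406 1.516 1.629
v -0.524 0.961 0.187
v -0.655 1.094 1.645
v -0.507 0.474 0.233
v -0.638 0.607 1.691
v -0.229 0.075 0.294
v -0.36 0.208 1.752
v 0.222 -0.109 0.351
v 0.091 0.024 1.809
v 0.703 -0.018 0.386
v 0.572 0.115 1.844
f 2 1 5
f 2 5 3
f 3 5 6
f 3 6 4
f 5 1 7
f 5 7 6
f 6 7 8
f 6 8 4
f 7 1 9
f 7 9 8
f 8 9 10
f 8 10 4
f 9 1 11
f 9 11 10
f 10 11 12
f 10 12 4
f 11 1 13
f 11 13 12
f 12 13 14
f 12 14 4
f 13 1 15
f 13 15 14
f 14 15 16
f 14 16 4
f 15 1 17
f 15 17 16
f 16 17 18
f 16 18 4
f 17 1 19
f 17 19 18
f 18 19 20
f 18 20 4
f 19 1 2
f 19 2 20
f 20 2 3
f 20 3 4
f 22 24 21
f 25 22 21
f 21 24 23
f 23 25 21
f 22 28 24
f 26 22 25
f 26 28 22
f 24 28 23
f 27 25 23
f 23 28 27
f 27 26 25
f 28 26 27
f 29 66 45
f 66 40 69
f 45 69 34
f 66 69 45
f 29 45 41
f 45 34 46
f 41 46 30
f 45 46 41
f 29 41 50
f 41 30 51
f 50 51 36
f 41 51 50
f 29 50 62
f 50 36 65
f 62 65 39
f 50 65 62
f 29 62 66
f 62 39 70
f 66 70 40
f 62 70 66
f 30 46 57
f 46 34 60
f 57 60 38
f 46 60 57
f 34 69 47
f 69 40 68
f 47 68 33
f 69 68 47
f 40 70 67
f 70 39 63
f 67 63 31
f 70 63 67
f 39 65 64
f 65 36 52
f 64 52 35
f 65 52 64
f 36 51 56
f 51 30 53
f 56 53 37
f 51 53 56
f 32 58 44
f 58 38 59
f 44 59 33
f 58 59 44
f 32 44 42
f 44 33 43
f 42 43 31
f 44 43 42
f 32 42 49
f 42 31 48
f 49 48 35
f 42 48 49
f 32 49 54
f 49 35 55
f 54 55 37
f 49 55 54
f 32 54 58
f 54 37 61
f 58 61 38
f 54 61 58
f 33 59 47
f 59 38 60
f 47 60 34
f 59 60 47
f 31 43 67
f 43 33 68
f 67 68 40
f 43 68 67
f 35 48 64
f 48 31 63
f 64 63 39
f 48 63 64
f 37 55 56
f 55 35 52
f 56 52 36
f 55 52 56
f 38 61 57
f 61 37 53
f 57 53 30
f 61 53 57
f 72 71 74
f 72 74 73
f 74 71 75
f 74 75 73
f 75 71 76
f 75 76 73
f 76 71 77
f 76 77 73
f 77 71 78
f 77 78 73
f 78 71 79
f 78 79 73
f 79 71 80
f 79 80 73
f 80 71 81
f 80 81 73
f 81 71 82
f 81 82 73
f 82 71 83
f 82 83 73
f 83 71 84
f 83 84 73
f 84 71 85
f 84 85 73
f 85 71 86
f 85 86 73
f 86 71 87
f 86 87 73
f 87 71 88
f 87 88 73
f 88 71 72
f 88 72 73
f 90 89 93
f 90 93 91
f 91 93 94
f 91 94 92
f 93 89 95
f 93 95 94
f 94 95 96
f 94 96 92
f 95 89 97
f 95 97 96
f 96 97 98
f 96 98 92
f 97 89 99
f 97 99 98
f 98 99 100
f 98 100 92
f 99 89 101
f 99 101 100
f 100 101 102
f 100 102 92
f 101 89 103
f 101 103 102
f 102 103 104
f 102 104 92
f 103 89 105
f 103 105 104
f 104 105 106
f 104 106 92
f 105 89 107
f 105 107 106
f 106 107 108
f 106 108 92
f 107 89 109
f 107 109 108
f 108 109 110
f 108 110 92
f 109 89 111
f 109 111 110
f 110 111 112
f 110 112 92
f 111 89 90
f 111 90 112
f 112 90 91
f 112 91 92



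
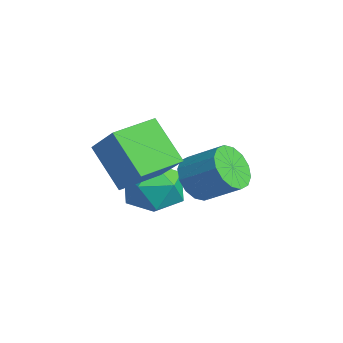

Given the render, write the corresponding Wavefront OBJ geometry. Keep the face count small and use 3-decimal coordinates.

v 0.571 3.333 -1.372
v 1.239 3.355 -2.116
v 2.237 4.289 -1.192
v 1.569 4.267 -0.448
v 0.932 3.764 -2.199
v 1.931 4.698 -1.275
v 0.529 4.058 -2.06
v 1.528 4.992 -1.136
v 0.137 4.157 -1.737
v 1.136 5.091 -0.812
v -0.138 4.036 -1.316
v 0.86 4.97 -0.392
v -0.224 3.726 -0.91
v 0.774 4.66 0.014
v -0.097 3.311 -0.628
v 0.901 4.245 0.296
v 0.209 2.902 -0.545
v 1.208 3.836 0.379
v 0.612 2.608 -0.684
v 1.611 3.542 0.24
v 1.004 2.509 -1.008
v 2.003 3.443 -0.083
v 1.28 2.63 -1.428
v 2.278 3.564 -0.504
v 1.366 2.94 -1.834
v 2.364 3.874 -0.91
v 2.22 -0.177 -0.18
v 0.858 -0.621 1.259
v 1.773 1.512 -0.081
v 0.411 1.068 1.357
v 3.529 0.092 1.143
v 2.167 -0.352 2.581
v 3.082 1.781 1.241
v 1.72 1.337 2.68
v -0.778 2.193 -1.201
v -0.34 2.7 -2.246
v 0.86 1.04 -1.074
v 1.298 1.547 -2.119
v 1.226 2.226 -1.083
v 0.213 2.939 -1.162
v 0.307 0.801 -2.158
v -0.706 1.514 -2.237
v 0.33 1.839 -2.838
v 0.898 2.72 -2.173
v -0.378 1.02 -1.147
v 0.19 1.901 -0.482
f 2 1 5
f 2 5 3
f 3 5 6
f 3 6 4
f 5 1 7
f 5 7 6
f 6 7 8
f 6 8 4
f 7 1 9
f 7 9 8
f 8 9 10
f 8 10 4
f 9 1 11
f 9 11 10
f 10 11 12
f 10 12 4
f 11 1 13
f 11 13 12
f 12 13 14
f 12 14 4
f 13 1 15
f 13 15 14
f 14 15 16
f 14 16 4
f 15 1 17
f 15 17 16
f 16 17 18
f 16 18 4
f 17 1 19
f 17 19 18
f 18 19 20
f 18 20 4
f 19 1 21
f 19 21 20
f 20 21 22
f 20 22 4
f 21 1 23
f 21 23 22
f 22 23 24
f 22 24 4
f 23 1 25
f 23 25 24
f 24 25 26
f 24 26 4
f 25 1 2
f 25 2 26
f 26 2 3
f 26 3 4
f 28 30 27
f 31 28 27
f 27 30 29
f 29 31 27
f 28 34 30
f 32 28 31
f 32 34 28
f 30 34 29
f 33 31 29
f 29 34 33
f 33 32 31
f 34 32 33
f 35 46 40
f 35 40 36
f 35 36 42
f 35 42 45
f 35 45 46
f 36 40 44
f 40 46 39
f 46 45 37
f 45 42 41
f 42 36 43
f 38 44 39
f 38 39 37
f 38 37 41
f 38 41 43
f 38 43 44
f 39 44 40
f 37 39 46
f 41 37 45
f 43 41 42
f 44 43 36



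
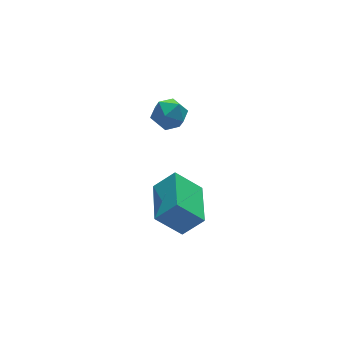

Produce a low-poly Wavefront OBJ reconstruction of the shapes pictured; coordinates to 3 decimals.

v 1.134 1.744 -2.049
v 1.939 1.388 -1.161
v 2.04 3.604 -2.124
v 2.844 3.248 -1.236
v 2.096 1.232 -3.124
v 2.9 0.876 -2.236
v 3.001 3.092 -3.199
v 3.806 2.736 -2.311
v 2.394 4.043 2.633
v 3.033 3.755 2.227
v 2.207 2.865 3.173
v 2.846 2.577 2.767
v 2.953 3.112 3.365
v 3.069 3.84 3.031
v 2.171 2.78 2.369
v 2.287 3.508 2.035
v 2.895 2.975 2.064
v 3.379 3.18 2.68
v 1.861 3.44 2.72
v 2.345 3.645 3.336
f 2 4 1
f 5 2 1
f 1 4 3
f 3 5 1
f 2 8 4
f 6 2 5
f 6 8 2
f 4 8 3
f 7 5 3
f 3 8 7
f 7 6 5
f 8 6 7
f 9 20 14
f 9 14 10
f 9 10 16
f 9 16 19
f 9 19 20
f 10 14 18
f 14 20 13
f 20 19 11
f 19 16 15
f 16 10 17
f 12 18 13
f 12 13 11
f 12 11 15
f 12 15 17
f 12 17 18
f 13 18 14
f 11 13 20
f 15 11 19
f 17 15 16
f 18 17 10



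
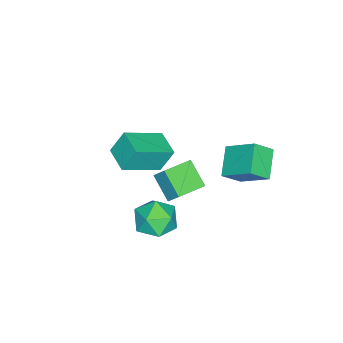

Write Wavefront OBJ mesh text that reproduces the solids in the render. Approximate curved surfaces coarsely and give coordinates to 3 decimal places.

v 1.457 2.217 0.009
v 1.638 2.783 0.788
v 2.043 3.14 -0.799
v 2.224 3.707 -0.02
v 2.676 1.593 0.18
v 2.857 2.16 0.959
v 3.262 2.517 -0.628
v 3.443 3.083 0.151
v -0.277 -1.94 -2.629
v -0.665 -1.44 -1.46
v -1.749 -0.816 -3.598
v -2.137 -0.316 -2.428
v 0.577 -0.944 -2.772
v 0.189 -0.444 -1.602
v -0.895 0.18 -3.74
v -1.283 0.68 -2.571
v -2.158 2.728 -2.048
v -1.97 4.138 -0.995
v -2.77 3.368 -2.796
v -2.583 4.778 -1.743
v -0.877 3.102 -2.777
v -0.69 4.512 -1.724
v -1.49 3.742 -3.525
v -1.302 5.152 -2.472
v 3.16 2.621 -1.907
v 3.824 2.38 -2.685
v 2.196 1.28 -2.315
v 2.86 1.039 -3.093
v 3.162 0.93 -2.092
v 3.758 1.758 -1.84
v 2.262 1.902 -3.16
v 2.858 2.73 -2.908
v 3.269 1.936 -3.46
v 3.825 1.335 -2.8
v 2.195 2.325 -2.2
v 2.751 1.724 -1.54
f 2 4 1
f 5 2 1
f 1 4 3
f 3 5 1
f 2 8 4
f 6 2 5
f 6 8 2
f 4 8 3
f 7 5 3
f 3 8 7
f 7 6 5
f 8 6 7
f 10 12 9
f 13 10 9
f 9 12 11
f 11 13 9
f 10 16 12
f 14 10 13
f 14 16 10
f 12 16 11
f 15 13 11
f 11 16 15
f 15 14 13
f 16 14 15
f 18 20 17
f 21 18 17
f 17 20 19
f 19 21 17
f 18 24 20
f 22 18 21
f 22 24 18
f 20 24 19
f 23 21 19
f 19 24 23
f 23 22 21
f 24 22 23
f 25 36 30
f 25 30 26
f 25 26 32
f 25 32 35
f 25 35 36
f 26 30 34
f 30 36 29
f 36 35 27
f 35 32 31
f 32 26 33
f 28 34 29
f 28 29 27
f 28 27 31
f 28 31 33
f 28 33 34
f 29 34 30
f 27 29 36
f 31 27 35
f 33 31 32
f 34 33 26



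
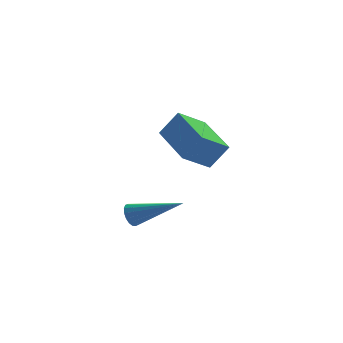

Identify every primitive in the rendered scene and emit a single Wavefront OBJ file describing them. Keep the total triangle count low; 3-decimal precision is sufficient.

v 1.38 -3.201 -4.219
v 1.639 -2.931 -4.551
v 3.08 -3.879 -3.441
v 1.613 -2.783 -4.364
v 1.533 -2.731 -4.145
v 1.418 -2.786 -3.942
v 1.295 -2.936 -3.803
v 1.19 -3.147 -3.759
v 1.129 -3.37 -3.821
v 1.126 -3.555 -3.974
v 1.18 -3.658 -4.183
v 1.28 -3.656 -4.4
v 1.403 -3.55 -4.576
v 1.521 -3.364 -4.67
v 1.606 -3.14 -4.661
v 4.384 -0.027 -3.307
v 3.351 -0.552 -2.614
v 3.727 1.971 -2.773
v 2.694 1.447 -2.08
v 5.066 -0.067 -2.32
v 4.033 -0.591 -1.627
v 4.409 1.932 -1.786
v 3.376 1.407 -1.093
f 2 1 4
f 2 4 3
f 4 1 5
f 4 5 3
f 5 1 6
f 5 6 3
f 6 1 7
f 6 7 3
f 7 1 8
f 7 8 3
f 8 1 9
f 8 9 3
f 9 1 10
f 9 10 3
f 10 1 11
f 10 11 3
f 11 1 12
f 11 12 3
f 12 1 13
f 12 13 3
f 13 1 14
f 13 14 3
f 14 1 15
f 14 15 3
f 15 1 2
f 15 2 3
f 17 19 16
f 20 17 16
f 16 19 18
f 18 20 16
f 17 23 19
f 21 17 20
f 21 23 17
f 19 23 18
f 22 20 18
f 18 23 22
f 22 21 20
f 23 21 22



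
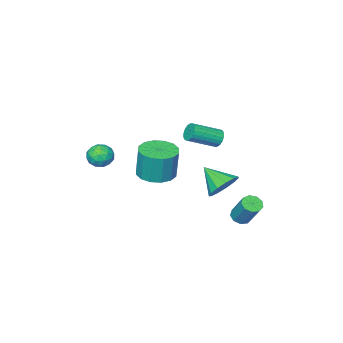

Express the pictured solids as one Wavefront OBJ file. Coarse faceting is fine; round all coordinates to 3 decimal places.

v 2.364 0.948 0.777
v 2.967 0.082 0.881
v 2.979 0.307 2.687
v 2.376 1.172 2.583
v 3.322 0.497 0.827
v 3.334 0.722 2.633
v 3.421 1.033 0.759
v 3.432 1.258 2.566
v 3.236 1.546 0.697
v 3.247 1.77 2.503
v 2.817 1.898 0.656
v 2.829 2.123 2.462
v 2.277 1.996 0.647
v 2.289 2.221 2.453
v 1.761 1.813 0.673
v 1.773 2.038 2.479
v 1.406 1.398 0.727
v 1.418 1.623 2.533
v 1.308 0.862 0.794
v 1.319 1.087 2.601
v 1.493 0.35 0.857
v 1.504 0.574 2.663
v 1.911 -0.003 0.898
v 1.923 0.222 2.704
v 2.451 -0.101 0.907
v 2.463 0.124 2.713
v -3.1 1.405 -4.345
v -2.717 1.783 -4.653
v -2.557 2.833 -3.162
v -2.94 2.455 -2.855
v -3.118 1.913 -4.701
v -2.958 2.962 -3.21
v -3.511 1.805 -4.582
v -3.35 2.854 -3.092
v -3.711 1.51 -4.353
v -3.551 2.559 -2.863
v -3.626 1.166 -4.12
v -3.466 2.215 -2.63
v -3.294 0.934 -3.992
v -3.134 1.983 -2.502
v -2.872 0.923 -4.03
v -2.712 1.972 -2.539
v -2.556 1.137 -4.215
v -2.396 2.187 -2.724
v -2.495 1.477 -4.461
v -2.335 2.527 -2.97
v -0.36 3.083 -0.301
v 0.473 2.873 -0.794
v -0.12 1.777 0.661
v 0.619 3.21 -0.374
v 0.455 3.506 0.07
v 0.032 3.668 0.395
v -0.516 3.644 0.5
v -1.014 3.443 0.35
v -1.304 3.127 -0.006
v -1.295 2.797 -0.456
v -0.989 2.558 -0.857
v -0.483 2.486 -1.081
v 0.062 2.604 -1.058
v -0.581 2.351 2.87
v -0.286 2.506 2.408
v 1.156 1.904 3.127
v 0.861 1.749 3.59
v -0.272 2.7 2.543
v 1.17 2.099 3.262
v -0.311 2.834 2.734
v 1.131 2.233 3.454
v -0.398 2.885 2.949
v 1.044 2.283 3.669
v -0.515 2.843 3.15
v 0.926 2.241 3.87
v -0.645 2.716 3.303
v 0.797 2.114 4.023
v -0.763 2.526 3.381
v 0.679 1.924 4.101
v -0.85 2.305 3.371
v 0.592 1.704 4.09
v -0.89 2.093 3.274
v 0.552 1.492 3.993
v -0.877 1.925 3.107
v 0.565 1.324 3.827
v -0.812 1.831 2.9
v 0.629 1.229 3.619
v -0.708 1.826 2.687
v 0.734 1.225 3.406
v -0.582 1.912 2.506
v 0.86 1.311 3.225
v -0.455 2.075 2.388
v 0.987 1.473 3.107
v -0.351 2.284 2.353
v 1.091 1.683 3.073
v 1.634 -3.597 -0.407
v 2.102 -3.088 0.013
v 2.418 -4.592 -0.073
v 2.886 -4.083 0.347
v 2.139 -4.254 0.607
v 1.654 -3.639 0.401
v 2.866 -4.041 -0.461
v 2.381 -3.426 -0.667
v 2.863 -3.362 -0.02
v 2.414 -3.494 0.64
v 2.106 -4.186 -0.7
v 1.657 -4.318 -0.04
v 1.799 -3.255 -0.226
v 2.721 -4.425 0.166
v 2.281 -4.526 0.319
v 2.557 -4.226 0.566
v 1.536 -3.579 0.002
v 1.811 -3.28 0.249
v 1.833 -3.966 0.598
v 2.709 -4.4 -0.309
v 2.984 -4.101 -0.062
v 1.963 -3.454 -0.626
v 2.239 -3.154 -0.379
v 2.687 -3.714 -0.658
v 2.522 -3.117 0.001
v 2.982 -3.701 0.198
v 2.971 -3.677 -0.278
v 2.686 -3.315 -0.399
v 2.258 -3.194 0.389
v 2.718 -3.779 0.586
v 2.279 -3.88 0.739
v 1.994 -3.519 0.617
v 2.705 -3.355 0.37
v 1.802 -3.901 -0.646
v 2.262 -4.486 -0.449
v 2.526 -4.161 -0.677
v 2.241 -3.8 -0.799
v 1.538 -3.979 -0.258
v 1.998 -4.563 -0.061
v 1.834 -4.365 0.339
v 1.549 -4.003 0.218
v 1.815 -4.325 -0.43
f 2 1 5
f 2 5 3
f 3 5 6
f 3 6 4
f 5 1 7
f 5 7 6
f 6 7 8
f 6 8 4
f 7 1 9
f 7 9 8
f 8 9 10
f 8 10 4
f 9 1 11
f 9 11 10
f 10 11 12
f 10 12 4
f 11 1 13
f 11 13 12
f 12 13 14
f 12 14 4
f 13 1 15
f 13 15 14
f 14 15 16
f 14 16 4
f 15 1 17
f 15 17 16
f 16 17 18
f 16 18 4
f 17 1 19
f 17 19 18
f 18 19 20
f 18 20 4
f 19 1 21
f 19 21 20
f 20 21 22
f 20 22 4
f 21 1 23
f 21 23 22
f 22 23 24
f 22 24 4
f 23 1 25
f 23 25 24
f 24 25 26
f 24 26 4
f 25 1 2
f 25 2 26
f 26 2 3
f 26 3 4
f 28 27 31
f 28 31 29
f 29 31 32
f 29 32 30
f 31 27 33
f 31 33 32
f 32 33 34
f 32 34 30
f 33 27 35
f 33 35 34
f 34 35 36
f 34 36 30
f 35 27 37
f 35 37 36
f 36 37 38
f 36 38 30
f 37 27 39
f 37 39 38
f 38 39 40
f 38 40 30
f 39 27 41
f 39 41 40
f 40 41 42
f 40 42 30
f 41 27 43
f 41 43 42
f 42 43 44
f 42 44 30
f 43 27 45
f 43 45 44
f 44 45 46
f 44 46 30
f 45 27 28
f 45 28 46
f 46 28 29
f 46 29 30
f 48 47 50
f 48 50 49
f 50 47 51
f 50 51 49
f 51 47 52
f 51 52 49
f 52 47 53
f 52 53 49
f 53 47 54
f 53 54 49
f 54 47 55
f 54 55 49
f 55 47 56
f 55 56 49
f 56 47 57
f 56 57 49
f 57 47 58
f 57 58 49
f 58 47 59
f 58 59 49
f 59 47 48
f 59 48 49
f 61 60 64
f 61 64 62
f 62 64 65
f 62 65 63
f 64 60 66
f 64 66 65
f 65 66 67
f 65 67 63
f 66 60 68
f 66 68 67
f 67 68 69
f 67 69 63
f 68 60 70
f 68 70 69
f 69 70 71
f 69 71 63
f 70 60 72
f 70 72 71
f 71 72 73
f 71 73 63
f 72 60 74
f 72 74 73
f 73 74 75
f 73 75 63
f 74 60 76
f 74 76 75
f 75 76 77
f 75 77 63
f 76 60 78
f 76 78 77
f 77 78 79
f 77 79 63
f 78 60 80
f 78 80 79
f 79 80 81
f 79 81 63
f 80 60 82
f 80 82 81
f 81 82 83
f 81 83 63
f 82 60 84
f 82 84 83
f 83 84 85
f 83 85 63
f 84 60 86
f 84 86 85
f 85 86 87
f 85 87 63
f 86 60 88
f 86 88 87
f 87 88 89
f 87 89 63
f 88 60 90
f 88 90 89
f 89 90 91
f 89 91 63
f 90 60 61
f 90 61 91
f 91 61 62
f 91 62 63
f 92 129 108
f 129 103 132
f 108 132 97
f 129 132 108
f 92 108 104
f 108 97 109
f 104 109 93
f 108 109 104
f 92 104 113
f 104 93 114
f 113 114 99
f 104 114 113
f 92 113 125
f 113 99 128
f 125 128 102
f 113 128 125
f 92 125 129
f 125 102 133
f 129 133 103
f 125 133 129
f 93 109 120
f 109 97 123
f 120 123 101
f 109 123 120
f 97 132 110
f 132 103 131
f 110 131 96
f 132 131 110
f 103 133 130
f 133 102 126
f 130 126 94
f 133 126 130
f 102 128 127
f 128 99 115
f 127 115 98
f 128 115 127
f 99 114 119
f 114 93 116
f 119 116 100
f 114 116 119
f 95 121 107
f 121 101 122
f 107 122 96
f 121 122 107
f 95 107 105
f 107 96 106
f 105 106 94
f 107 106 105
f 95 105 112
f 105 94 111
f 112 111 98
f 105 111 112
f 95 112 117
f 112 98 118
f 117 118 100
f 112 118 117
f 95 117 121
f 117 100 124
f 121 124 101
f 117 124 121
f 96 122 110
f 122 101 123
f 110 123 97
f 122 123 110
f 94 106 130
f 106 96 131
f 130 131 103
f 106 131 130
f 98 111 127
f 111 94 126
f 127 126 102
f 111 126 127
f 100 118 119
f 118 98 115
f 119 115 99
f 118 115 119
f 101 124 120
f 124 100 116
f 120 116 93
f 124 116 120

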